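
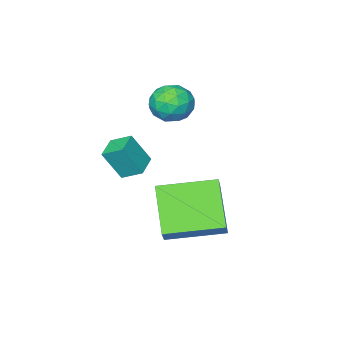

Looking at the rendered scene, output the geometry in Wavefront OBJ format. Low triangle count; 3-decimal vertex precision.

v 1.419 1.91 0.785
v 2.149 1.592 0.856
v 0.951 1.008 1.584
v 1.681 0.69 1.655
v 1.524 1.407 1.972
v 1.814 1.964 1.478
v 1.286 0.636 0.962
v 1.576 1.193 0.468
v 2.067 0.805 0.965
v 2.214 1.282 1.589
v 0.886 1.318 0.851
v 1.033 1.795 1.475
v 1.826 1.83 0.75
v 1.274 0.77 1.69
v 1.182 1.191 1.876
v 1.611 1.004 1.917
v 1.628 2.049 1.116
v 2.057 1.862 1.158
v 1.69 1.753 1.814
v 1.043 0.738 1.282
v 1.472 0.551 1.324
v 1.489 1.596 0.523
v 1.918 1.409 0.564
v 1.41 0.847 0.626
v 2.206 1.181 0.856
v 1.931 0.651 1.325
v 1.699 0.619 0.918
v 1.869 0.946 0.628
v 2.293 1.461 1.223
v 2.017 0.931 1.692
v 1.925 1.352 1.879
v 2.095 1.68 1.589
v 2.244 0.998 1.287
v 1.083 1.669 0.748
v 0.807 1.139 1.217
v 1.005 0.92 0.851
v 1.175 1.248 0.561
v 1.169 1.949 1.115
v 0.894 1.419 1.584
v 1.231 1.654 1.812
v 1.401 1.981 1.522
v 0.856 1.602 1.153
v 3.58 3.431 -3.266
v 2.819 2.145 -2.013
v 1.998 4.626 -2.998
v 1.238 3.34 -1.746
v 3.962 3.8 -2.654
v 3.202 2.514 -1.402
v 2.381 4.995 -2.387
v 1.62 3.709 -1.134
v 3.139 1.166 -1.042
v 3.615 0.781 0.025
v 2.792 1.802 -0.658
v 3.268 1.417 0.409
v 3.852 1.643 -1.189
v 4.328 1.258 -0.122
v 3.505 2.279 -0.805
v 3.981 1.894 0.262
f 1 38 17
f 38 12 41
f 17 41 6
f 38 41 17
f 1 17 13
f 17 6 18
f 13 18 2
f 17 18 13
f 1 13 22
f 13 2 23
f 22 23 8
f 13 23 22
f 1 22 34
f 22 8 37
f 34 37 11
f 22 37 34
f 1 34 38
f 34 11 42
f 38 42 12
f 34 42 38
f 2 18 29
f 18 6 32
f 29 32 10
f 18 32 29
f 6 41 19
f 41 12 40
f 19 40 5
f 41 40 19
f 12 42 39
f 42 11 35
f 39 35 3
f 42 35 39
f 11 37 36
f 37 8 24
f 36 24 7
f 37 24 36
f 8 23 28
f 23 2 25
f 28 25 9
f 23 25 28
f 4 30 16
f 30 10 31
f 16 31 5
f 30 31 16
f 4 16 14
f 16 5 15
f 14 15 3
f 16 15 14
f 4 14 21
f 14 3 20
f 21 20 7
f 14 20 21
f 4 21 26
f 21 7 27
f 26 27 9
f 21 27 26
f 4 26 30
f 26 9 33
f 30 33 10
f 26 33 30
f 5 31 19
f 31 10 32
f 19 32 6
f 31 32 19
f 3 15 39
f 15 5 40
f 39 40 12
f 15 40 39
f 7 20 36
f 20 3 35
f 36 35 11
f 20 35 36
f 9 27 28
f 27 7 24
f 28 24 8
f 27 24 28
f 10 33 29
f 33 9 25
f 29 25 2
f 33 25 29
f 44 46 43
f 47 44 43
f 43 46 45
f 45 47 43
f 44 50 46
f 48 44 47
f 48 50 44
f 46 50 45
f 49 47 45
f 45 50 49
f 49 48 47
f 50 48 49
f 52 54 51
f 55 52 51
f 51 54 53
f 53 55 51
f 52 58 54
f 56 52 55
f 56 58 52
f 54 58 53
f 57 55 53
f 53 58 57
f 57 56 55
f 58 56 57



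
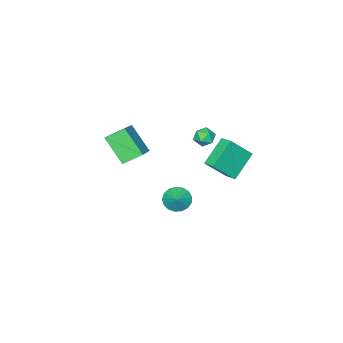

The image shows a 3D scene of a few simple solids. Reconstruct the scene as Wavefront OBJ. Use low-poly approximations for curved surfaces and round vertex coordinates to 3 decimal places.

v -1.448 0.137 -3.817
v -0.969 0.395 -4.521
v -0.772 0.723 -3.143
v -1.267 0.697 -4.485
v -1.606 0.871 -4.296
v -1.91 0.877 -3.997
v -2.107 0.713 -3.656
v -2.154 0.418 -3.353
v -2.039 0.058 -3.156
v -1.788 -0.284 -3.11
v -1.46 -0.529 -3.227
v -1.129 -0.621 -3.478
v -0.871 -0.54 -3.807
v -0.745 -0.304 -4.139
v -0.78 0.034 -4.396
v -2.612 1.591 2.216
v -2.046 1.459 1.781
v -3.274 0.861 1.579
v -2.708 0.729 1.144
v -2.704 0.487 1.828
v -2.295 0.939 2.222
v -3.025 1.381 1.138
v -2.616 1.833 1.532
v -2.302 1.329 1.115
v -2.103 0.777 1.541
v -3.217 1.543 1.819
v -3.018 0.991 2.245
v 1.723 1.029 2.756
v 1.694 -0.396 4.216
v 3.144 1.928 3.662
v 3.116 0.503 5.121
v 2.604 0.317 2.079
v 2.576 -1.108 3.538
v 4.026 1.216 2.984
v 3.997 -0.209 4.444
v -3.023 2.584 -1.247
v -4.637 2.45 0.042
v -2.903 3.413 -1.011
v -4.517 3.279 0.278
v -1.783 1.981 0.242
v -3.397 1.847 1.531
v -1.663 2.81 0.478
v -3.277 2.676 1.767
f 2 1 4
f 2 4 3
f 4 1 5
f 4 5 3
f 5 1 6
f 5 6 3
f 6 1 7
f 6 7 3
f 7 1 8
f 7 8 3
f 8 1 9
f 8 9 3
f 9 1 10
f 9 10 3
f 10 1 11
f 10 11 3
f 11 1 12
f 11 12 3
f 12 1 13
f 12 13 3
f 13 1 14
f 13 14 3
f 14 1 15
f 14 15 3
f 15 1 2
f 15 2 3
f 16 27 21
f 16 21 17
f 16 17 23
f 16 23 26
f 16 26 27
f 17 21 25
f 21 27 20
f 27 26 18
f 26 23 22
f 23 17 24
f 19 25 20
f 19 20 18
f 19 18 22
f 19 22 24
f 19 24 25
f 20 25 21
f 18 20 27
f 22 18 26
f 24 22 23
f 25 24 17
f 29 31 28
f 32 29 28
f 28 31 30
f 30 32 28
f 29 35 31
f 33 29 32
f 33 35 29
f 31 35 30
f 34 32 30
f 30 35 34
f 34 33 32
f 35 33 34
f 37 39 36
f 40 37 36
f 36 39 38
f 38 40 36
f 37 43 39
f 41 37 40
f 41 43 37
f 39 43 38
f 42 40 38
f 38 43 42
f 42 41 40
f 43 41 42



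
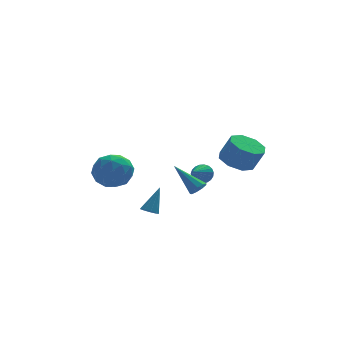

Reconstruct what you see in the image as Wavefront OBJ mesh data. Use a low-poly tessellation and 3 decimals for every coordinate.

v 2.008 3.402 -0.186
v 2.523 3.241 0.228
v 1.232 2.498 0.426
v 2.394 3.448 0.371
v 2.199 3.648 0.418
v 1.971 3.804 0.36
v 1.749 3.892 0.208
v 1.572 3.894 -0.012
v 1.471 3.812 -0.263
v 1.462 3.658 -0.5
v 1.547 3.461 -0.683
v 1.713 3.253 -0.781
v 1.929 3.071 -0.775
v 2.159 2.946 -0.668
v 2.363 2.9 -0.477
v 2.505 2.941 -0.237
v 2.562 3.062 0.013
v -3.729 2.508 0.546
v -2.731 2.624 1.219
v -4.089 0.776 1.381
v -3.091 0.892 2.054
v -4.044 1.609 2.255
v -3.821 2.68 1.74
v -2.999 0.72 0.86
v -2.776 1.791 0.345
v -2.28 1.519 1.413
v -2.925 2.069 2.275
v -3.895 1.331 0.325
v -4.54 1.881 1.187
v -3.198 2.718 0.81
v -3.622 0.682 1.79
v -4.182 1.103 1.909
v -3.595 1.172 2.305
v -3.839 2.751 1.116
v -3.252 2.819 1.511
v -4.024 2.223 2.12
v -3.568 0.581 1.089
v -2.981 0.649 1.484
v -3.225 2.228 0.295
v -2.638 2.297 0.691
v -2.796 1.177 0.48
v -2.346 2.137 1.319
v -2.558 1.119 1.809
v -2.504 1.018 1.108
v -2.373 1.647 0.805
v -2.726 2.46 1.826
v -2.938 1.442 2.316
v -3.497 1.864 2.435
v -3.366 2.493 2.132
v -2.461 1.811 1.94
v -3.882 1.958 0.284
v -4.094 0.94 0.774
v -3.454 0.907 0.468
v -3.323 1.536 0.165
v -4.262 2.281 0.791
v -4.474 1.263 1.281
v -4.447 1.753 1.795
v -4.316 2.382 1.492
v -4.359 1.589 0.66
v 2.882 -0.1 2.08
v 3.882 0.026 1.72
v 4.398 -0.355 3.02
v 3.398 -0.48 3.38
v 3.576 0.714 2.043
v 4.092 0.333 3.343
v 2.864 0.925 2.387
v 3.38 0.544 3.688
v 2.162 0.536 2.552
v 2.678 0.155 3.852
v 1.882 -0.225 2.44
v 2.398 -0.606 3.74
v 2.188 -0.913 2.117
v 2.704 -1.294 3.417
v 2.9 -1.124 1.772
v 3.416 -1.505 3.073
v 3.602 -0.735 1.608
v 4.118 -1.116 2.908
v 0.98 0.499 -0.029
v 1.311 0.93 -0.2
v -0.02 1.781 1.269
v 0.992 0.909 -0.424
v 0.668 0.695 -0.463
v 0.49 0.39 -0.299
v 0.541 0.136 -0.008
v 0.798 0.051 0.273
v 1.139 0.176 0.413
v 1.407 0.452 0.347
v 1.474 0.75 0.104
v -2.116 -1.045 -0.678
v -1.693 -0.9 -0.963
v -1.384 -0.435 0.718
v -1.934 -0.63 -0.954
v -2.261 -0.554 -0.816
v -2.519 -0.708 -0.614
v -2.589 -1.019 -0.441
v -2.437 -1.342 -0.38
v -2.135 -1.526 -0.458
v -1.824 -1.485 -0.639
v -1.649 -1.238 -0.838
f 2 1 4
f 2 4 3
f 4 1 5
f 4 5 3
f 5 1 6
f 5 6 3
f 6 1 7
f 6 7 3
f 7 1 8
f 7 8 3
f 8 1 9
f 8 9 3
f 9 1 10
f 9 10 3
f 10 1 11
f 10 11 3
f 11 1 12
f 11 12 3
f 12 1 13
f 12 13 3
f 13 1 14
f 13 14 3
f 14 1 15
f 14 15 3
f 15 1 16
f 15 16 3
f 16 1 17
f 16 17 3
f 17 1 2
f 17 2 3
f 18 55 34
f 55 29 58
f 34 58 23
f 55 58 34
f 18 34 30
f 34 23 35
f 30 35 19
f 34 35 30
f 18 30 39
f 30 19 40
f 39 40 25
f 30 40 39
f 18 39 51
f 39 25 54
f 51 54 28
f 39 54 51
f 18 51 55
f 51 28 59
f 55 59 29
f 51 59 55
f 19 35 46
f 35 23 49
f 46 49 27
f 35 49 46
f 23 58 36
f 58 29 57
f 36 57 22
f 58 57 36
f 29 59 56
f 59 28 52
f 56 52 20
f 59 52 56
f 28 54 53
f 54 25 41
f 53 41 24
f 54 41 53
f 25 40 45
f 40 19 42
f 45 42 26
f 40 42 45
f 21 47 33
f 47 27 48
f 33 48 22
f 47 48 33
f 21 33 31
f 33 22 32
f 31 32 20
f 33 32 31
f 21 31 38
f 31 20 37
f 38 37 24
f 31 37 38
f 21 38 43
f 38 24 44
f 43 44 26
f 38 44 43
f 21 43 47
f 43 26 50
f 47 50 27
f 43 50 47
f 22 48 36
f 48 27 49
f 36 49 23
f 48 49 36
f 20 32 56
f 32 22 57
f 56 57 29
f 32 57 56
f 24 37 53
f 37 20 52
f 53 52 28
f 37 52 53
f 26 44 45
f 44 24 41
f 45 41 25
f 44 41 45
f 27 50 46
f 50 26 42
f 46 42 19
f 50 42 46
f 61 60 64
f 61 64 62
f 62 64 65
f 62 65 63
f 64 60 66
f 64 66 65
f 65 66 67
f 65 67 63
f 66 60 68
f 66 68 67
f 67 68 69
f 67 69 63
f 68 60 70
f 68 70 69
f 69 70 71
f 69 71 63
f 70 60 72
f 70 72 71
f 71 72 73
f 71 73 63
f 72 60 74
f 72 74 73
f 73 74 75
f 73 75 63
f 74 60 76
f 74 76 75
f 75 76 77
f 75 77 63
f 76 60 61
f 76 61 77
f 77 61 62
f 77 62 63
f 79 78 81
f 79 81 80
f 81 78 82
f 81 82 80
f 82 78 83
f 82 83 80
f 83 78 84
f 83 84 80
f 84 78 85
f 84 85 80
f 85 78 86
f 85 86 80
f 86 78 87
f 86 87 80
f 87 78 88
f 87 88 80
f 88 78 79
f 88 79 80
f 90 89 92
f 90 92 91
f 92 89 93
f 92 93 91
f 93 89 94
f 93 94 91
f 94 89 95
f 94 95 91
f 95 89 96
f 95 96 91
f 96 89 97
f 96 97 91
f 97 89 98
f 97 98 91
f 98 89 99
f 98 99 91
f 99 89 90
f 99 90 91



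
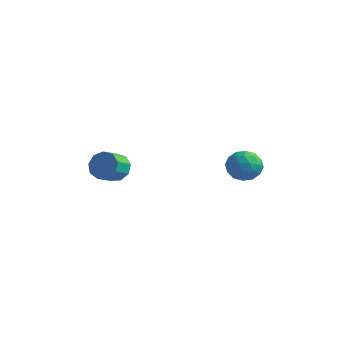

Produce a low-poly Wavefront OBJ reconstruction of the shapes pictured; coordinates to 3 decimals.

v -2.228 -2.376 -0.899
v -1.957 -2.037 -0.263
v -1.921 -2.925 0.195
v -2.192 -3.264 -0.441
v -2.483 -2.051 -0.249
v -2.447 -2.94 0.209
v -2.89 -2.218 -0.539
v -2.854 -3.106 -0.081
v -2.987 -2.458 -0.998
v -2.951 -3.346 -0.54
v -2.729 -2.66 -1.41
v -2.693 -3.548 -0.952
v -2.237 -2.729 -1.583
v -2.2 -3.617 -1.125
v -1.74 -2.633 -1.436
v -1.704 -3.521 -0.978
v -1.472 -2.416 -1.038
v -1.435 -3.305 -0.58
v -1.558 -2.181 -0.574
v -1.521 -3.069 -0.117
v 3.352 0.188 0.14
v 3.952 -0.214 0.591
v 2.788 -1.026 -0.191
v 3.388 -1.428 0.26
v 2.796 -0.962 0.658
v 3.144 -0.212 0.862
v 3.596 -1.028 -0.462
v 3.944 -0.278 -0.258
v 4.102 -0.965 0.219
v 3.608 -0.925 0.912
v 3.132 -0.315 -0.512
v 2.638 -0.275 0.181
v 3.701 0.093 0.394
v 3.039 -1.333 0.006
v 2.691 -1.06 0.239
v 3.043 -1.296 0.505
v 3.227 0.094 0.554
v 3.579 -0.142 0.819
v 2.9 -0.581 0.859
v 3.161 -1.098 -0.419
v 3.513 -1.334 -0.154
v 3.697 0.056 -0.105
v 4.049 -0.18 0.161
v 3.84 -0.659 -0.459
v 4.142 -0.584 0.441
v 3.811 -1.298 0.247
v 3.933 -1.063 -0.178
v 4.138 -0.622 -0.058
v 3.852 -0.561 0.848
v 3.521 -1.274 0.654
v 3.173 -1 0.888
v 3.377 -0.559 1.008
v 3.941 -1.002 0.63
v 3.219 0.034 -0.254
v 2.888 -0.679 -0.448
v 3.363 -0.681 -0.608
v 3.567 -0.24 -0.488
v 2.929 0.058 0.153
v 2.598 -0.656 -0.041
v 2.602 -0.618 0.458
v 2.807 -0.177 0.578
v 2.799 -0.238 -0.23
f 2 1 5
f 2 5 3
f 3 5 6
f 3 6 4
f 5 1 7
f 5 7 6
f 6 7 8
f 6 8 4
f 7 1 9
f 7 9 8
f 8 9 10
f 8 10 4
f 9 1 11
f 9 11 10
f 10 11 12
f 10 12 4
f 11 1 13
f 11 13 12
f 12 13 14
f 12 14 4
f 13 1 15
f 13 15 14
f 14 15 16
f 14 16 4
f 15 1 17
f 15 17 16
f 16 17 18
f 16 18 4
f 17 1 19
f 17 19 18
f 18 19 20
f 18 20 4
f 19 1 2
f 19 2 20
f 20 2 3
f 20 3 4
f 21 58 37
f 58 32 61
f 37 61 26
f 58 61 37
f 21 37 33
f 37 26 38
f 33 38 22
f 37 38 33
f 21 33 42
f 33 22 43
f 42 43 28
f 33 43 42
f 21 42 54
f 42 28 57
f 54 57 31
f 42 57 54
f 21 54 58
f 54 31 62
f 58 62 32
f 54 62 58
f 22 38 49
f 38 26 52
f 49 52 30
f 38 52 49
f 26 61 39
f 61 32 60
f 39 60 25
f 61 60 39
f 32 62 59
f 62 31 55
f 59 55 23
f 62 55 59
f 31 57 56
f 57 28 44
f 56 44 27
f 57 44 56
f 28 43 48
f 43 22 45
f 48 45 29
f 43 45 48
f 24 50 36
f 50 30 51
f 36 51 25
f 50 51 36
f 24 36 34
f 36 25 35
f 34 35 23
f 36 35 34
f 24 34 41
f 34 23 40
f 41 40 27
f 34 40 41
f 24 41 46
f 41 27 47
f 46 47 29
f 41 47 46
f 24 46 50
f 46 29 53
f 50 53 30
f 46 53 50
f 25 51 39
f 51 30 52
f 39 52 26
f 51 52 39
f 23 35 59
f 35 25 60
f 59 60 32
f 35 60 59
f 27 40 56
f 40 23 55
f 56 55 31
f 40 55 56
f 29 47 48
f 47 27 44
f 48 44 28
f 47 44 48
f 30 53 49
f 53 29 45
f 49 45 22
f 53 45 49



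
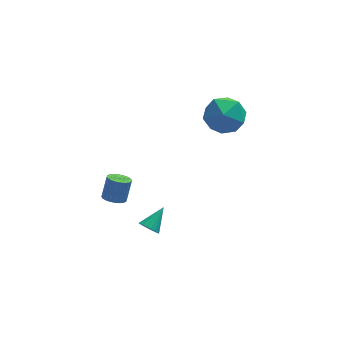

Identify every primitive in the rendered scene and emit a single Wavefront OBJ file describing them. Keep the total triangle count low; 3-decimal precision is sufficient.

v -0.607 -1.51 -2.801
v -0.406 -1.3 -3.244
v 0.147 -0.75 -2.099
v -0.577 -1.167 -3.204
v -0.753 -1.093 -3.095
v -0.904 -1.092 -2.934
v -1.004 -1.162 -2.751
v -1.035 -1.293 -2.576
v -0.992 -1.461 -2.44
v -0.882 -1.638 -2.367
v -0.725 -1.792 -2.369
v -0.548 -1.898 -2.445
v -0.38 -1.936 -2.583
v -0.252 -1.901 -2.759
v -0.185 -1.798 -2.942
v -0.191 -1.645 -3.101
v -0.269 -1.469 -3.208
v 2.114 0.884 2.641
v 2.679 1.512 3.399
v 3.601 0.848 1.561
v 4.166 1.476 2.319
v 3.886 0.404 2.567
v 2.967 0.426 3.234
v 3.313 1.934 1.726
v 2.394 1.956 2.393
v 3.42 2.161 2.834
v 3.775 1.216 3.353
v 2.505 1.144 1.607
v 2.86 0.199 2.126
v -1.864 1.864 -3.878
v -1.329 1.594 -3.919
v -1.022 2.047 -2.862
v -1.556 2.316 -2.822
v -1.284 1.801 -4.02
v -0.977 2.253 -2.963
v -1.327 2.016 -4.1
v -1.02 2.469 -3.043
v -1.452 2.209 -4.146
v -1.145 2.661 -3.089
v -1.64 2.349 -4.151
v -1.332 2.801 -3.094
v -1.861 2.415 -4.115
v -1.554 2.867 -3.058
v -2.083 2.398 -4.043
v -1.776 2.85 -2.986
v -2.272 2.299 -3.946
v -1.964 2.751 -2.889
v -2.398 2.133 -3.838
v -2.091 2.586 -2.781
v -2.443 1.927 -3.737
v -2.136 2.379 -2.68
v -2.4 1.711 -3.657
v -2.093 2.164 -2.6
v -2.275 1.519 -3.611
v -1.968 1.971 -2.554
v -2.088 1.379 -3.606
v -1.78 1.831 -2.549
v -1.866 1.313 -3.642
v -1.559 1.765 -2.585
v -1.644 1.33 -3.714
v -1.337 1.782 -2.657
v -1.456 1.429 -3.811
v -1.148 1.881 -2.754
f 2 1 4
f 2 4 3
f 4 1 5
f 4 5 3
f 5 1 6
f 5 6 3
f 6 1 7
f 6 7 3
f 7 1 8
f 7 8 3
f 8 1 9
f 8 9 3
f 9 1 10
f 9 10 3
f 10 1 11
f 10 11 3
f 11 1 12
f 11 12 3
f 12 1 13
f 12 13 3
f 13 1 14
f 13 14 3
f 14 1 15
f 14 15 3
f 15 1 16
f 15 16 3
f 16 1 17
f 16 17 3
f 17 1 2
f 17 2 3
f 18 29 23
f 18 23 19
f 18 19 25
f 18 25 28
f 18 28 29
f 19 23 27
f 23 29 22
f 29 28 20
f 28 25 24
f 25 19 26
f 21 27 22
f 21 22 20
f 21 20 24
f 21 24 26
f 21 26 27
f 22 27 23
f 20 22 29
f 24 20 28
f 26 24 25
f 27 26 19
f 31 30 34
f 31 34 32
f 32 34 35
f 32 35 33
f 34 30 36
f 34 36 35
f 35 36 37
f 35 37 33
f 36 30 38
f 36 38 37
f 37 38 39
f 37 39 33
f 38 30 40
f 38 40 39
f 39 40 41
f 39 41 33
f 40 30 42
f 40 42 41
f 41 42 43
f 41 43 33
f 42 30 44
f 42 44 43
f 43 44 45
f 43 45 33
f 44 30 46
f 44 46 45
f 45 46 47
f 45 47 33
f 46 30 48
f 46 48 47
f 47 48 49
f 47 49 33
f 48 30 50
f 48 50 49
f 49 50 51
f 49 51 33
f 50 30 52
f 50 52 51
f 51 52 53
f 51 53 33
f 52 30 54
f 52 54 53
f 53 54 55
f 53 55 33
f 54 30 56
f 54 56 55
f 55 56 57
f 55 57 33
f 56 30 58
f 56 58 57
f 57 58 59
f 57 59 33
f 58 30 60
f 58 60 59
f 59 60 61
f 59 61 33
f 60 30 62
f 60 62 61
f 61 62 63
f 61 63 33
f 62 30 31
f 62 31 63
f 63 31 32
f 63 32 33



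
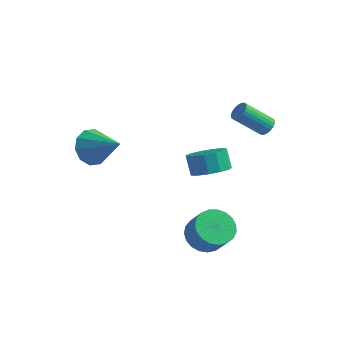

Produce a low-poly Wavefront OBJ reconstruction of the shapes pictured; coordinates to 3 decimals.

v 4.516 1.145 3.342
v 4.846 1.309 3.763
v 3.593 0.699 4.98
v 3.264 0.535 4.558
v 4.727 1.489 3.73
v 3.474 0.879 4.947
v 4.575 1.616 3.638
v 3.322 1.006 4.855
v 4.415 1.672 3.501
v 3.162 1.062 4.718
v 4.27 1.648 3.339
v 3.017 1.038 4.556
v 4.162 1.547 3.178
v 2.909 0.937 4.395
v 4.109 1.385 3.042
v 2.856 0.775 4.259
v 4.117 1.186 2.951
v 2.864 0.576 4.168
v 4.187 0.981 2.92
v 2.934 0.371 4.137
v 4.306 0.801 2.953
v 3.053 0.191 4.17
v 4.458 0.674 3.045
v 3.205 0.064 4.262
v 4.618 0.618 3.182
v 3.365 0.008 4.399
v 4.763 0.642 3.344
v 3.51 0.032 4.561
v 4.871 0.743 3.505
v 3.618 0.133 4.722
v 4.924 0.905 3.641
v 3.671 0.295 4.858
v 4.916 1.104 3.732
v 3.663 0.494 4.949
v -2.582 -3.545 2.929
v -2.048 -3.792 2.035
v -0.878 -3.995 4.071
v -1.959 -3.147 2.156
v -2.108 -2.655 2.572
v -2.438 -2.503 3.124
v -2.823 -2.749 3.602
v -3.116 -3.299 3.823
v -3.205 -3.943 3.703
v -3.056 -4.435 3.287
v -2.726 -4.588 2.734
v -2.341 -4.342 2.256
v 3.393 -3.149 2.841
v 4.078 -3.618 3.399
v 3.632 -3.181 4.316
v 2.947 -2.711 3.759
v 4.298 -3.117 3.266
v 3.852 -2.679 4.183
v 4.23 -2.625 2.999
v 3.784 -2.188 3.916
v 3.897 -2.3 2.682
v 3.451 -1.862 3.599
v 3.404 -2.244 2.415
v 2.958 -1.807 3.332
v 2.907 -2.476 2.284
v 2.461 -2.038 3.201
v 2.565 -2.921 2.33
v 2.119 -2.483 3.247
v 2.485 -3.438 2.538
v 2.039 -3.001 3.455
v 2.694 -3.864 2.842
v 2.248 -3.426 3.76
v 3.125 -4.062 3.147
v 2.679 -3.625 4.064
v 3.641 -3.971 3.354
v 3.194 -3.533 4.271
v 2.991 -2.851 -2.315
v 3.469 -3.61 -2.88
v 4.228 -4.047 -1.65
v 3.749 -3.289 -1.085
v 3.746 -3.27 -2.93
v 4.505 -3.708 -1.7
v 3.892 -2.858 -2.873
v 4.65 -3.296 -1.643
v 3.882 -2.445 -2.72
v 4.641 -2.882 -1.49
v 3.718 -2.102 -2.497
v 4.477 -2.539 -1.267
v 3.428 -1.889 -2.243
v 4.187 -2.326 -1.013
v 3.063 -1.842 -2.001
v 3.822 -2.279 -0.771
v 2.685 -1.969 -1.813
v 3.444 -2.406 -0.583
v 2.36 -2.249 -1.712
v 3.119 -2.687 -0.482
v 2.144 -2.634 -1.715
v 2.903 -3.071 -0.485
v 2.074 -3.056 -1.822
v 2.833 -3.493 -0.592
v 2.163 -3.442 -2.015
v 2.922 -3.879 -0.785
v 2.395 -3.727 -2.259
v 3.154 -4.164 -1.029
v 2.73 -3.86 -2.513
v 3.489 -4.297 -1.283
v 3.11 -3.818 -2.732
v 3.869 -4.256 -1.502
f 2 1 5
f 2 5 3
f 3 5 6
f 3 6 4
f 5 1 7
f 5 7 6
f 6 7 8
f 6 8 4
f 7 1 9
f 7 9 8
f 8 9 10
f 8 10 4
f 9 1 11
f 9 11 10
f 10 11 12
f 10 12 4
f 11 1 13
f 11 13 12
f 12 13 14
f 12 14 4
f 13 1 15
f 13 15 14
f 14 15 16
f 14 16 4
f 15 1 17
f 15 17 16
f 16 17 18
f 16 18 4
f 17 1 19
f 17 19 18
f 18 19 20
f 18 20 4
f 19 1 21
f 19 21 20
f 20 21 22
f 20 22 4
f 21 1 23
f 21 23 22
f 22 23 24
f 22 24 4
f 23 1 25
f 23 25 24
f 24 25 26
f 24 26 4
f 25 1 27
f 25 27 26
f 26 27 28
f 26 28 4
f 27 1 29
f 27 29 28
f 28 29 30
f 28 30 4
f 29 1 31
f 29 31 30
f 30 31 32
f 30 32 4
f 31 1 33
f 31 33 32
f 32 33 34
f 32 34 4
f 33 1 2
f 33 2 34
f 34 2 3
f 34 3 4
f 36 35 38
f 36 38 37
f 38 35 39
f 38 39 37
f 39 35 40
f 39 40 37
f 40 35 41
f 40 41 37
f 41 35 42
f 41 42 37
f 42 35 43
f 42 43 37
f 43 35 44
f 43 44 37
f 44 35 45
f 44 45 37
f 45 35 46
f 45 46 37
f 46 35 36
f 46 36 37
f 48 47 51
f 48 51 49
f 49 51 52
f 49 52 50
f 51 47 53
f 51 53 52
f 52 53 54
f 52 54 50
f 53 47 55
f 53 55 54
f 54 55 56
f 54 56 50
f 55 47 57
f 55 57 56
f 56 57 58
f 56 58 50
f 57 47 59
f 57 59 58
f 58 59 60
f 58 60 50
f 59 47 61
f 59 61 60
f 60 61 62
f 60 62 50
f 61 47 63
f 61 63 62
f 62 63 64
f 62 64 50
f 63 47 65
f 63 65 64
f 64 65 66
f 64 66 50
f 65 47 67
f 65 67 66
f 66 67 68
f 66 68 50
f 67 47 69
f 67 69 68
f 68 69 70
f 68 70 50
f 69 47 48
f 69 48 70
f 70 48 49
f 70 49 50
f 72 71 75
f 72 75 73
f 73 75 76
f 73 76 74
f 75 71 77
f 75 77 76
f 76 77 78
f 76 78 74
f 77 71 79
f 77 79 78
f 78 79 80
f 78 80 74
f 79 71 81
f 79 81 80
f 80 81 82
f 80 82 74
f 81 71 83
f 81 83 82
f 82 83 84
f 82 84 74
f 83 71 85
f 83 85 84
f 84 85 86
f 84 86 74
f 85 71 87
f 85 87 86
f 86 87 88
f 86 88 74
f 87 71 89
f 87 89 88
f 88 89 90
f 88 90 74
f 89 71 91
f 89 91 90
f 90 91 92
f 90 92 74
f 91 71 93
f 91 93 92
f 92 93 94
f 92 94 74
f 93 71 95
f 93 95 94
f 94 95 96
f 94 96 74
f 95 71 97
f 95 97 96
f 96 97 98
f 96 98 74
f 97 71 99
f 97 99 98
f 98 99 100
f 98 100 74
f 99 71 101
f 99 101 100
f 100 101 102
f 100 102 74
f 101 71 72
f 101 72 102
f 102 72 73
f 102 73 74



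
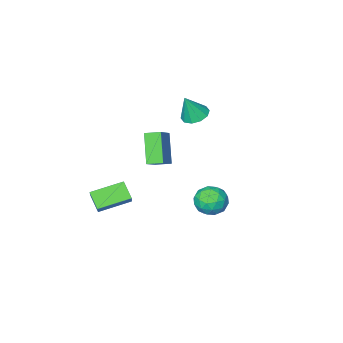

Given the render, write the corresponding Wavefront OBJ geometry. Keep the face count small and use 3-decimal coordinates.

v -4.011 -3.649 -0.893
v -3.407 -3.093 -1.113
v -3.369 -3.751 0.613
v -3.814 -2.823 -0.921
v -4.297 -2.868 -0.718
v -4.67 -3.212 -0.582
v -4.792 -3.722 -0.565
v -4.615 -4.205 -0.673
v -4.208 -4.476 -0.865
v -3.725 -4.43 -1.067
v -3.352 -4.087 -1.203
v -3.23 -3.576 -1.221
v -0.959 3.707 -2.707
v -0.052 4.069 -2.755
v -0.428 2.491 -1.845
v 0.479 2.853 -1.893
v -0.206 3.317 -1.371
v -0.534 4.069 -1.904
v 0.054 2.491 -2.696
v -0.274 3.243 -3.229
v 0.574 3.318 -2.748
v 0.413 3.828 -1.929
v -0.893 2.732 -2.671
v -1.054 3.242 -1.852
v -0.552 3.995 -2.807
v 0.072 2.565 -1.793
v -0.33 2.838 -1.487
v 0.203 3.051 -1.515
v -0.835 3.994 -2.307
v -0.302 4.207 -2.335
v -0.393 3.765 -1.521
v -0.178 2.353 -2.265
v 0.355 2.566 -2.293
v -0.683 3.509 -3.085
v -0.15 3.722 -3.113
v -0.087 2.795 -3.079
v 0.349 3.766 -2.831
v 0.661 3.051 -2.324
v 0.411 2.839 -2.796
v 0.218 3.28 -3.109
v 0.255 4.066 -2.35
v 0.567 3.351 -1.843
v 0.164 3.624 -1.536
v -0.029 4.066 -1.85
v 0.623 3.625 -2.346
v -1.047 3.209 -2.757
v -0.735 2.494 -2.25
v -0.451 2.494 -2.75
v -0.644 2.936 -3.064
v -1.141 3.509 -2.276
v -0.829 2.794 -1.769
v -0.698 3.28 -1.491
v -0.891 3.721 -1.804
v -1.103 2.935 -2.254
v 1.601 -2.163 -3.605
v 2.221 -1.196 -2.505
v 1.663 -1.31 -4.389
v 2.283 -0.343 -3.29
v 3.357 -2.737 -4.09
v 3.977 -1.77 -2.991
v 3.419 -1.884 -4.875
v 4.039 -0.917 -3.775
v -0.408 -0.811 0.518
v 0.591 -0.107 1.369
v 0.168 0.26 -1.045
v 1.167 0.964 -0.193
v 0.213 -1.444 0.313
v 1.212 -0.74 1.165
v 0.789 -0.373 -1.249
v 1.788 0.331 -0.398
f 2 1 4
f 2 4 3
f 4 1 5
f 4 5 3
f 5 1 6
f 5 6 3
f 6 1 7
f 6 7 3
f 7 1 8
f 7 8 3
f 8 1 9
f 8 9 3
f 9 1 10
f 9 10 3
f 10 1 11
f 10 11 3
f 11 1 12
f 11 12 3
f 12 1 2
f 12 2 3
f 13 50 29
f 50 24 53
f 29 53 18
f 50 53 29
f 13 29 25
f 29 18 30
f 25 30 14
f 29 30 25
f 13 25 34
f 25 14 35
f 34 35 20
f 25 35 34
f 13 34 46
f 34 20 49
f 46 49 23
f 34 49 46
f 13 46 50
f 46 23 54
f 50 54 24
f 46 54 50
f 14 30 41
f 30 18 44
f 41 44 22
f 30 44 41
f 18 53 31
f 53 24 52
f 31 52 17
f 53 52 31
f 24 54 51
f 54 23 47
f 51 47 15
f 54 47 51
f 23 49 48
f 49 20 36
f 48 36 19
f 49 36 48
f 20 35 40
f 35 14 37
f 40 37 21
f 35 37 40
f 16 42 28
f 42 22 43
f 28 43 17
f 42 43 28
f 16 28 26
f 28 17 27
f 26 27 15
f 28 27 26
f 16 26 33
f 26 15 32
f 33 32 19
f 26 32 33
f 16 33 38
f 33 19 39
f 38 39 21
f 33 39 38
f 16 38 42
f 38 21 45
f 42 45 22
f 38 45 42
f 17 43 31
f 43 22 44
f 31 44 18
f 43 44 31
f 15 27 51
f 27 17 52
f 51 52 24
f 27 52 51
f 19 32 48
f 32 15 47
f 48 47 23
f 32 47 48
f 21 39 40
f 39 19 36
f 40 36 20
f 39 36 40
f 22 45 41
f 45 21 37
f 41 37 14
f 45 37 41
f 56 58 55
f 59 56 55
f 55 58 57
f 57 59 55
f 56 62 58
f 60 56 59
f 60 62 56
f 58 62 57
f 61 59 57
f 57 62 61
f 61 60 59
f 62 60 61
f 64 66 63
f 67 64 63
f 63 66 65
f 65 67 63
f 64 70 66
f 68 64 67
f 68 70 64
f 66 70 65
f 69 67 65
f 65 70 69
f 69 68 67
f 70 68 69



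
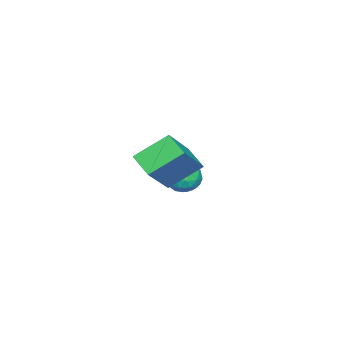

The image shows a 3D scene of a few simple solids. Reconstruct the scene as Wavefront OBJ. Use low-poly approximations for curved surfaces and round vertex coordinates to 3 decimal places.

v 1.65 -1.414 2.349
v 0.797 -0.268 3.377
v 2.227 -0.499 1.807
v 1.374 0.647 2.835
v 3.226 -1.547 3.805
v 2.373 -0.401 4.833
v 3.803 -0.632 3.263
v 2.95 0.514 4.291
v -2.882 -1.491 0.257
v -2.421 -1.125 -0.359
v -1.879 -2.415 0.459
v -1.418 -2.049 -0.157
v -1.55 -1.638 0.578
v -2.17 -1.067 0.453
v -2.13 -2.473 -0.353
v -2.75 -1.902 -0.478
v -1.957 -1.732 -0.736
v -1.598 -1.216 -0.161
v -2.702 -2.324 0.261
v -2.343 -1.808 0.836
v -2.74 -1.227 -0.069
v -1.56 -2.313 0.169
v -1.638 -2.071 0.601
v -1.367 -1.856 0.239
v -2.592 -1.193 0.408
v -2.321 -0.978 0.046
v -1.809 -1.279 0.597
v -1.979 -2.562 0.054
v -1.708 -2.347 -0.308
v -2.933 -1.684 -0.139
v -2.662 -1.469 -0.501
v -2.491 -2.261 -0.497
v -2.196 -1.369 -0.652
v -1.606 -1.911 -0.533
v -2.025 -2.161 -0.648
v -2.389 -1.825 -0.722
v -1.985 -1.066 -0.314
v -1.395 -1.608 -0.195
v -1.473 -1.367 0.236
v -1.837 -1.032 0.163
v -1.712 -1.422 -0.536
v -2.905 -1.932 0.295
v -2.315 -2.474 0.414
v -2.463 -2.508 -0.063
v -2.827 -2.173 -0.136
v -2.694 -1.629 0.633
v -2.104 -2.171 0.752
v -1.911 -1.715 0.822
v -2.275 -1.379 0.748
v -2.588 -2.118 0.636
f 2 4 1
f 5 2 1
f 1 4 3
f 3 5 1
f 2 8 4
f 6 2 5
f 6 8 2
f 4 8 3
f 7 5 3
f 3 8 7
f 7 6 5
f 8 6 7
f 9 46 25
f 46 20 49
f 25 49 14
f 46 49 25
f 9 25 21
f 25 14 26
f 21 26 10
f 25 26 21
f 9 21 30
f 21 10 31
f 30 31 16
f 21 31 30
f 9 30 42
f 30 16 45
f 42 45 19
f 30 45 42
f 9 42 46
f 42 19 50
f 46 50 20
f 42 50 46
f 10 26 37
f 26 14 40
f 37 40 18
f 26 40 37
f 14 49 27
f 49 20 48
f 27 48 13
f 49 48 27
f 20 50 47
f 50 19 43
f 47 43 11
f 50 43 47
f 19 45 44
f 45 16 32
f 44 32 15
f 45 32 44
f 16 31 36
f 31 10 33
f 36 33 17
f 31 33 36
f 12 38 24
f 38 18 39
f 24 39 13
f 38 39 24
f 12 24 22
f 24 13 23
f 22 23 11
f 24 23 22
f 12 22 29
f 22 11 28
f 29 28 15
f 22 28 29
f 12 29 34
f 29 15 35
f 34 35 17
f 29 35 34
f 12 34 38
f 34 17 41
f 38 41 18
f 34 41 38
f 13 39 27
f 39 18 40
f 27 40 14
f 39 40 27
f 11 23 47
f 23 13 48
f 47 48 20
f 23 48 47
f 15 28 44
f 28 11 43
f 44 43 19
f 28 43 44
f 17 35 36
f 35 15 32
f 36 32 16
f 35 32 36
f 18 41 37
f 41 17 33
f 37 33 10
f 41 33 37



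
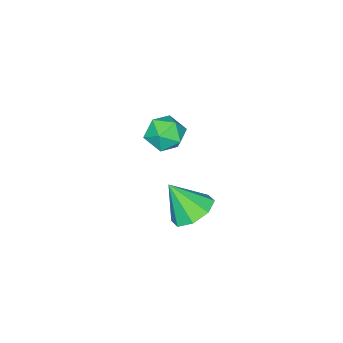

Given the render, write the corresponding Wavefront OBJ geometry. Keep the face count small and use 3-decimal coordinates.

v 1.787 3.43 1.226
v 2.453 2.789 0.63
v 2.193 2.43 2.754
v 2.854 3.453 0.958
v 2.629 4.103 1.443
v 1.912 4.359 1.801
v 1.121 4.071 1.823
v 0.721 3.407 1.495
v 0.945 2.756 1.009
v 1.663 2.5 0.651
v -3.844 -1.419 -0.033
v -3.22 -1.456 -0.93
v -2.76 -2.564 0.77
v -2.136 -2.601 -0.127
v -2.172 -1.69 0.476
v -2.842 -0.982 -0.02
v -3.138 -3.038 -0.14
v -3.808 -2.33 -0.636
v -2.784 -2.457 -0.996
v -2.186 -1.624 -0.615
v -3.794 -2.396 0.455
v -3.196 -1.563 0.836
f 2 1 4
f 2 4 3
f 4 1 5
f 4 5 3
f 5 1 6
f 5 6 3
f 6 1 7
f 6 7 3
f 7 1 8
f 7 8 3
f 8 1 9
f 8 9 3
f 9 1 10
f 9 10 3
f 10 1 2
f 10 2 3
f 11 22 16
f 11 16 12
f 11 12 18
f 11 18 21
f 11 21 22
f 12 16 20
f 16 22 15
f 22 21 13
f 21 18 17
f 18 12 19
f 14 20 15
f 14 15 13
f 14 13 17
f 14 17 19
f 14 19 20
f 15 20 16
f 13 15 22
f 17 13 21
f 19 17 18
f 20 19 12



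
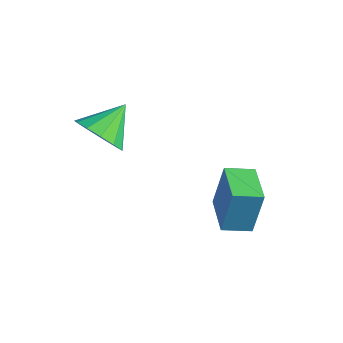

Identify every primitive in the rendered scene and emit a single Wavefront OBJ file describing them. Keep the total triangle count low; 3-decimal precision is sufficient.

v -1.569 -0.631 -3.976
v -1.459 -0.19 -2.049
v -0.931 0.351 -4.238
v -0.821 0.792 -2.31
v -0.099 -1.552 -3.85
v 0.011 -1.111 -1.922
v 0.539 -0.57 -4.111
v 0.649 -0.129 -2.184
v -3.717 -4.216 0.925
v -2.666 -4.02 0.768
v -3.843 -2.844 1.795
v -2.961 -3.754 0.306
v -3.496 -3.636 0.041
v -4.101 -3.702 0.057
v -4.584 -3.931 0.348
v -4.791 -4.25 0.822
v -4.658 -4.559 1.329
v -4.225 -4.759 1.708
v -3.631 -4.787 1.838
v -3.065 -4.633 1.678
v -2.705 -4.347 1.279
f 2 4 1
f 5 2 1
f 1 4 3
f 3 5 1
f 2 8 4
f 6 2 5
f 6 8 2
f 4 8 3
f 7 5 3
f 3 8 7
f 7 6 5
f 8 6 7
f 10 9 12
f 10 12 11
f 12 9 13
f 12 13 11
f 13 9 14
f 13 14 11
f 14 9 15
f 14 15 11
f 15 9 16
f 15 16 11
f 16 9 17
f 16 17 11
f 17 9 18
f 17 18 11
f 18 9 19
f 18 19 11
f 19 9 20
f 19 20 11
f 20 9 21
f 20 21 11
f 21 9 10
f 21 10 11



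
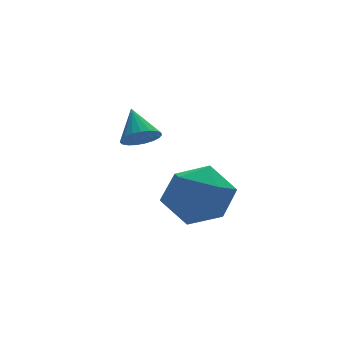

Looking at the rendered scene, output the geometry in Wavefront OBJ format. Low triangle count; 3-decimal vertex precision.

v -2.568 1.253 -1.467
v -1.95 1.333 -1.612
v -2.492 2.167 -0.633
v -2.069 1.499 -1.783
v -2.274 1.623 -1.899
v -2.53 1.682 -1.941
v -2.793 1.667 -1.9
v -3.017 1.581 -1.785
v -3.163 1.438 -1.615
v -3.207 1.263 -1.42
v -3.14 1.086 -1.232
v -2.974 0.938 -1.085
v -2.738 0.845 -1.005
v -2.473 0.822 -1.004
v -2.225 0.874 -1.083
v -2.035 0.991 -1.229
v -1.938 1.153 -1.416
v -2.385 -0.782 -2.087
v -1.322 -0.91 -2.553
v -2.818 -2.55 -2.587
v -1.755 -2.678 -3.053
v -1.878 -2.591 -1.896
v -1.61 -1.497 -1.587
v -2.53 -1.963 -3.553
v -2.262 -0.869 -3.244
v -1.412 -1.64 -3.459
v -1.009 -2.028 -2.435
v -3.131 -1.432 -2.705
v -2.728 -1.82 -1.681
f 2 1 4
f 2 4 3
f 4 1 5
f 4 5 3
f 5 1 6
f 5 6 3
f 6 1 7
f 6 7 3
f 7 1 8
f 7 8 3
f 8 1 9
f 8 9 3
f 9 1 10
f 9 10 3
f 10 1 11
f 10 11 3
f 11 1 12
f 11 12 3
f 12 1 13
f 12 13 3
f 13 1 14
f 13 14 3
f 14 1 15
f 14 15 3
f 15 1 16
f 15 16 3
f 16 1 17
f 16 17 3
f 17 1 2
f 17 2 3
f 18 29 23
f 18 23 19
f 18 19 25
f 18 25 28
f 18 28 29
f 19 23 27
f 23 29 22
f 29 28 20
f 28 25 24
f 25 19 26
f 21 27 22
f 21 22 20
f 21 20 24
f 21 24 26
f 21 26 27
f 22 27 23
f 20 22 29
f 24 20 28
f 26 24 25
f 27 26 19



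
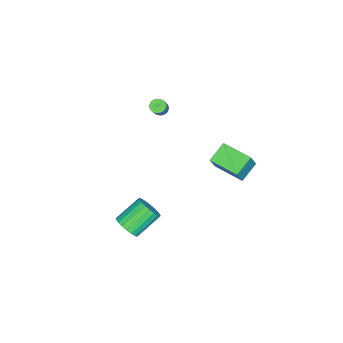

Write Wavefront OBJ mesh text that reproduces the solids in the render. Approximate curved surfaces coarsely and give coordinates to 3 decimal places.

v -4.892 1.74 -1.649
v -4.149 1.72 -0.369
v -4.525 3.698 -1.831
v -3.783 3.678 -0.551
v -3.657 1.442 -2.369
v -2.915 1.422 -1.089
v -3.291 3.4 -2.551
v -2.548 3.38 -1.271
v -3.075 -1.912 2.358
v -2.752 -1.678 2.057
v -2.022 -1.474 3.001
v -2.345 -1.708 3.302
v -2.885 -1.513 2.125
v -2.155 -1.309 3.068
v -3.056 -1.427 2.239
v -2.326 -1.223 3.182
v -3.231 -1.437 2.376
v -2.501 -1.233 3.319
v -3.374 -1.542 2.51
v -2.644 -1.337 3.453
v -3.459 -1.719 2.614
v -2.729 -1.515 3.557
v -3.468 -1.935 2.667
v -2.738 -1.731 3.61
v -3.398 -2.146 2.659
v -2.668 -1.942 3.603
v -3.265 -2.311 2.592
v -2.535 -2.107 3.535
v -3.094 -2.397 2.478
v -2.364 -2.193 3.421
v -2.919 -2.387 2.341
v -2.189 -2.183 3.284
v -2.776 -2.283 2.207
v -2.046 -2.078 3.15
v -2.691 -2.105 2.103
v -1.961 -1.901 3.046
v -2.682 -1.889 2.05
v -1.952 -1.685 2.993
v 4.134 -0.335 -1.821
v 4.714 0.243 -1.557
v 3.426 1.033 -0.456
v 2.846 0.455 -0.719
v 4.571 0.405 -1.842
v 3.282 1.196 -0.741
v 4.352 0.44 -2.123
v 3.064 1.231 -1.021
v 4.095 0.34 -2.351
v 2.807 1.131 -1.25
v 3.846 0.124 -2.488
v 2.557 0.915 -1.387
v 3.646 -0.172 -2.509
v 2.358 0.619 -1.408
v 3.53 -0.496 -2.412
v 2.242 0.295 -1.311
v 3.519 -0.792 -2.212
v 2.231 -0.002 -1.111
v 3.615 -1.009 -1.944
v 2.326 -0.219 -0.843
v 3.8 -1.11 -1.655
v 2.512 -0.32 -0.554
v 4.043 -1.077 -1.395
v 2.754 -0.286 -0.294
v 4.301 -0.916 -1.208
v 3.013 -0.125 -0.107
v 4.531 -0.654 -1.127
v 3.243 0.137 -0.026
v 4.692 -0.337 -1.166
v 3.404 0.454 -0.065
v 4.757 -0.02 -1.318
v 3.469 0.771 -0.217
f 2 4 1
f 5 2 1
f 1 4 3
f 3 5 1
f 2 8 4
f 6 2 5
f 6 8 2
f 4 8 3
f 7 5 3
f 3 8 7
f 7 6 5
f 8 6 7
f 10 9 13
f 10 13 11
f 11 13 14
f 11 14 12
f 13 9 15
f 13 15 14
f 14 15 16
f 14 16 12
f 15 9 17
f 15 17 16
f 16 17 18
f 16 18 12
f 17 9 19
f 17 19 18
f 18 19 20
f 18 20 12
f 19 9 21
f 19 21 20
f 20 21 22
f 20 22 12
f 21 9 23
f 21 23 22
f 22 23 24
f 22 24 12
f 23 9 25
f 23 25 24
f 24 25 26
f 24 26 12
f 25 9 27
f 25 27 26
f 26 27 28
f 26 28 12
f 27 9 29
f 27 29 28
f 28 29 30
f 28 30 12
f 29 9 31
f 29 31 30
f 30 31 32
f 30 32 12
f 31 9 33
f 31 33 32
f 32 33 34
f 32 34 12
f 33 9 35
f 33 35 34
f 34 35 36
f 34 36 12
f 35 9 37
f 35 37 36
f 36 37 38
f 36 38 12
f 37 9 10
f 37 10 38
f 38 10 11
f 38 11 12
f 40 39 43
f 40 43 41
f 41 43 44
f 41 44 42
f 43 39 45
f 43 45 44
f 44 45 46
f 44 46 42
f 45 39 47
f 45 47 46
f 46 47 48
f 46 48 42
f 47 39 49
f 47 49 48
f 48 49 50
f 48 50 42
f 49 39 51
f 49 51 50
f 50 51 52
f 50 52 42
f 51 39 53
f 51 53 52
f 52 53 54
f 52 54 42
f 53 39 55
f 53 55 54
f 54 55 56
f 54 56 42
f 55 39 57
f 55 57 56
f 56 57 58
f 56 58 42
f 57 39 59
f 57 59 58
f 58 59 60
f 58 60 42
f 59 39 61
f 59 61 60
f 60 61 62
f 60 62 42
f 61 39 63
f 61 63 62
f 62 63 64
f 62 64 42
f 63 39 65
f 63 65 64
f 64 65 66
f 64 66 42
f 65 39 67
f 65 67 66
f 66 67 68
f 66 68 42
f 67 39 69
f 67 69 68
f 68 69 70
f 68 70 42
f 69 39 40
f 69 40 70
f 70 40 41
f 70 41 42



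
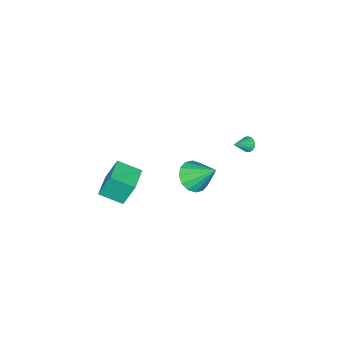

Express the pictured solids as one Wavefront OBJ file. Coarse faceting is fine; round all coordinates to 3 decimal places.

v -0.268 1.932 1.751
v 0.638 2.416 1.533
v -0.652 3.308 3.209
v 0.27 2.654 1.212
v -0.242 2.699 1.035
v -0.761 2.539 1.05
v -1.148 2.216 1.253
v -1.299 1.817 1.589
v -1.175 1.449 1.969
v -0.807 1.211 2.291
v -0.295 1.165 2.468
v 0.224 1.326 2.453
v 0.611 1.649 2.25
v 0.763 2.048 1.913
v 3.183 0.469 2.126
v 2.792 1.064 3.899
v 4.4 1.294 2.118
v 4.009 1.889 3.891
v 3.971 -0.689 2.689
v 3.58 -0.094 4.462
v 5.188 0.136 2.681
v 4.797 0.731 4.454
v -3.867 2.503 2.686
v -3.605 2.365 2.259
v -2.813 2.437 3.354
v -3.59 2.614 2.26
v -3.639 2.837 2.359
v -3.74 2.983 2.533
v -3.87 3.02 2.742
v -4 2.938 2.938
v -4.099 2.757 3.077
v -4.145 2.517 3.126
v -4.127 2.274 3.074
v -4.05 2.084 2.933
v -3.931 1.989 2.736
v -3.798 2.013 2.527
v -3.68 2.148 2.355
f 2 1 4
f 2 4 3
f 4 1 5
f 4 5 3
f 5 1 6
f 5 6 3
f 6 1 7
f 6 7 3
f 7 1 8
f 7 8 3
f 8 1 9
f 8 9 3
f 9 1 10
f 9 10 3
f 10 1 11
f 10 11 3
f 11 1 12
f 11 12 3
f 12 1 13
f 12 13 3
f 13 1 14
f 13 14 3
f 14 1 2
f 14 2 3
f 16 18 15
f 19 16 15
f 15 18 17
f 17 19 15
f 16 22 18
f 20 16 19
f 20 22 16
f 18 22 17
f 21 19 17
f 17 22 21
f 21 20 19
f 22 20 21
f 24 23 26
f 24 26 25
f 26 23 27
f 26 27 25
f 27 23 28
f 27 28 25
f 28 23 29
f 28 29 25
f 29 23 30
f 29 30 25
f 30 23 31
f 30 31 25
f 31 23 32
f 31 32 25
f 32 23 33
f 32 33 25
f 33 23 34
f 33 34 25
f 34 23 35
f 34 35 25
f 35 23 36
f 35 36 25
f 36 23 37
f 36 37 25
f 37 23 24
f 37 24 25



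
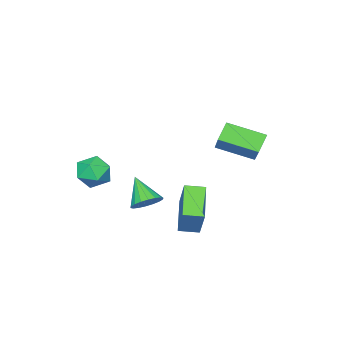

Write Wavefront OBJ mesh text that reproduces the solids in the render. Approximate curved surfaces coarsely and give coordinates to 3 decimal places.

v 1.966 2.019 -5.017
v 0.56 0.866 -3.965
v 2.516 2.817 -3.406
v 1.11 1.665 -2.355
v 2.69 1.255 -4.885
v 1.284 0.103 -3.834
v 3.24 2.054 -3.275
v 1.834 0.901 -2.223
v -2.724 -0.555 -0.599
v -1.577 0.624 0.755
v -3.742 1.195 -1.261
v -2.595 2.374 0.093
v -1.905 -0.394 -1.433
v -0.758 0.785 -0.079
v -2.923 1.356 -2.095
v -1.776 2.535 -0.741
v 3.712 0.198 -2.936
v 4.389 0.44 -2.503
v 3.328 -0.938 -1.704
v 4.123 0.669 -2.375
v 3.775 0.804 -2.358
v 3.415 0.82 -2.455
v 3.113 0.712 -2.648
v 2.93 0.503 -2.898
v 2.901 0.234 -3.156
v 3.034 -0.043 -3.37
v 3.3 -0.272 -3.498
v 3.648 -0.407 -3.515
v 4.009 -0.423 -3.417
v 4.31 -0.316 -3.224
v 4.493 -0.106 -2.974
v 4.522 0.163 -2.717
v 2.91 -3.024 -1.891
v 3.786 -3.009 -2.492
v 2.654 -4.671 -2.308
v 3.53 -4.656 -2.909
v 3.609 -4.594 -1.852
v 3.768 -3.576 -1.594
v 2.672 -4.104 -3.206
v 2.831 -3.086 -2.948
v 3.639 -3.676 -3.304
v 4.218 -3.978 -2.467
v 2.222 -3.702 -2.333
v 2.801 -4.004 -1.496
f 2 4 1
f 5 2 1
f 1 4 3
f 3 5 1
f 2 8 4
f 6 2 5
f 6 8 2
f 4 8 3
f 7 5 3
f 3 8 7
f 7 6 5
f 8 6 7
f 10 12 9
f 13 10 9
f 9 12 11
f 11 13 9
f 10 16 12
f 14 10 13
f 14 16 10
f 12 16 11
f 15 13 11
f 11 16 15
f 15 14 13
f 16 14 15
f 18 17 20
f 18 20 19
f 20 17 21
f 20 21 19
f 21 17 22
f 21 22 19
f 22 17 23
f 22 23 19
f 23 17 24
f 23 24 19
f 24 17 25
f 24 25 19
f 25 17 26
f 25 26 19
f 26 17 27
f 26 27 19
f 27 17 28
f 27 28 19
f 28 17 29
f 28 29 19
f 29 17 30
f 29 30 19
f 30 17 31
f 30 31 19
f 31 17 32
f 31 32 19
f 32 17 18
f 32 18 19
f 33 44 38
f 33 38 34
f 33 34 40
f 33 40 43
f 33 43 44
f 34 38 42
f 38 44 37
f 44 43 35
f 43 40 39
f 40 34 41
f 36 42 37
f 36 37 35
f 36 35 39
f 36 39 41
f 36 41 42
f 37 42 38
f 35 37 44
f 39 35 43
f 41 39 40
f 42 41 34



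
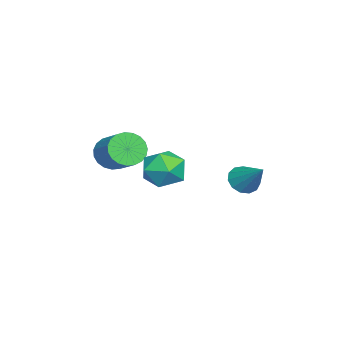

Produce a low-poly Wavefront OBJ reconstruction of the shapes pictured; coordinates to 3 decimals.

v -0.602 2.215 -0.73
v 0.119 1.784 -0.955
v 0.462 3.325 0.55
v 0.086 2.166 -1.26
v -0.165 2.564 -1.396
v -0.555 2.852 -1.321
v -0.96 2.937 -1.058
v -1.251 2.793 -0.691
v -1.336 2.465 -0.336
v -1.188 2.058 -0.106
v -0.854 1.701 -0.074
v -0.439 1.507 -0.251
v -0.077 1.538 -0.579
v 2.82 -0.646 2.394
v 3.61 0.262 2.277
v 3.73 -1.622 0.963
v 4.52 -0.714 0.846
v 4.536 -1.405 1.839
v 3.973 -0.801 2.723
v 3.367 -0.559 0.517
v 2.804 0.045 1.401
v 3.948 0.316 1.117
v 4.67 -0.207 1.934
v 2.67 -1.153 1.306
v 3.392 -1.676 2.123
v 1.471 -3.649 1.378
v 2.02 -3.562 0.547
v 3.197 -2.544 1.43
v 2.649 -2.631 2.262
v 1.762 -3.237 0.515
v 2.94 -2.218 1.399
v 1.455 -2.983 0.633
v 2.632 -1.965 1.516
v 1.15 -2.844 0.879
v 2.327 -1.826 1.763
v 0.901 -2.845 1.212
v 2.078 -1.827 2.096
v 0.75 -2.985 1.574
v 1.928 -1.966 2.457
v 0.724 -3.239 1.901
v 1.902 -2.221 2.785
v 0.827 -3.565 2.139
v 2.005 -2.546 3.022
v 1.042 -3.905 2.245
v 2.22 -2.886 3.128
v 1.331 -4.2 2.201
v 2.508 -3.182 3.084
v 1.644 -4.401 2.014
v 2.822 -3.383 2.898
v 1.927 -4.472 1.718
v 3.105 -3.453 2.602
v 2.132 -4.4 1.363
v 3.309 -3.382 2.247
v 2.222 -4.198 1.011
v 3.399 -3.18 1.894
v 2.182 -3.902 0.722
v 3.36 -2.884 1.606
f 2 1 4
f 2 4 3
f 4 1 5
f 4 5 3
f 5 1 6
f 5 6 3
f 6 1 7
f 6 7 3
f 7 1 8
f 7 8 3
f 8 1 9
f 8 9 3
f 9 1 10
f 9 10 3
f 10 1 11
f 10 11 3
f 11 1 12
f 11 12 3
f 12 1 13
f 12 13 3
f 13 1 2
f 13 2 3
f 14 25 19
f 14 19 15
f 14 15 21
f 14 21 24
f 14 24 25
f 15 19 23
f 19 25 18
f 25 24 16
f 24 21 20
f 21 15 22
f 17 23 18
f 17 18 16
f 17 16 20
f 17 20 22
f 17 22 23
f 18 23 19
f 16 18 25
f 20 16 24
f 22 20 21
f 23 22 15
f 27 26 30
f 27 30 28
f 28 30 31
f 28 31 29
f 30 26 32
f 30 32 31
f 31 32 33
f 31 33 29
f 32 26 34
f 32 34 33
f 33 34 35
f 33 35 29
f 34 26 36
f 34 36 35
f 35 36 37
f 35 37 29
f 36 26 38
f 36 38 37
f 37 38 39
f 37 39 29
f 38 26 40
f 38 40 39
f 39 40 41
f 39 41 29
f 40 26 42
f 40 42 41
f 41 42 43
f 41 43 29
f 42 26 44
f 42 44 43
f 43 44 45
f 43 45 29
f 44 26 46
f 44 46 45
f 45 46 47
f 45 47 29
f 46 26 48
f 46 48 47
f 47 48 49
f 47 49 29
f 48 26 50
f 48 50 49
f 49 50 51
f 49 51 29
f 50 26 52
f 50 52 51
f 51 52 53
f 51 53 29
f 52 26 54
f 52 54 53
f 53 54 55
f 53 55 29
f 54 26 56
f 54 56 55
f 55 56 57
f 55 57 29
f 56 26 27
f 56 27 57
f 57 27 28
f 57 28 29



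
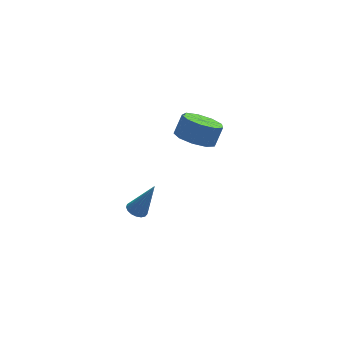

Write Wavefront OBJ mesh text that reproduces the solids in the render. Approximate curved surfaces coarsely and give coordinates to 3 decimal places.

v -3.317 -0.924 -3.142
v -2.929 -0.489 -3.233
v -2.483 -1.276 -1.258
v -3.149 -0.36 -3.111
v -3.407 -0.36 -2.997
v -3.645 -0.489 -2.916
v -3.807 -0.718 -2.887
v -3.857 -0.995 -2.916
v -3.784 -1.255 -2.997
v -3.603 -1.439 -3.111
v -3.357 -1.506 -3.233
v -3.102 -1.439 -3.333
v -2.896 -1.255 -3.39
v -2.786 -0.995 -3.39
v -2.798 -0.718 -3.333
v -1.127 -2.924 3.279
v -0.359 -2.433 2.718
v 0.215 -2.186 3.719
v -0.553 -2.676 4.281
v -0.881 -1.954 2.899
v -0.308 -1.707 3.9
v -1.519 -1.928 3.258
v -0.945 -1.681 4.259
v -1.973 -2.368 3.627
v -1.399 -2.121 4.628
v -2.031 -3.068 3.833
v -1.457 -2.821 4.834
v -1.666 -3.7 3.78
v -1.092 -3.453 4.781
v -1.049 -3.969 3.493
v -0.475 -3.722 4.494
v -0.468 -3.749 3.106
v 0.105 -3.502 4.107
v -0.196 -3.142 2.8
v 0.378 -2.895 3.801
f 2 1 4
f 2 4 3
f 4 1 5
f 4 5 3
f 5 1 6
f 5 6 3
f 6 1 7
f 6 7 3
f 7 1 8
f 7 8 3
f 8 1 9
f 8 9 3
f 9 1 10
f 9 10 3
f 10 1 11
f 10 11 3
f 11 1 12
f 11 12 3
f 12 1 13
f 12 13 3
f 13 1 14
f 13 14 3
f 14 1 15
f 14 15 3
f 15 1 2
f 15 2 3
f 17 16 20
f 17 20 18
f 18 20 21
f 18 21 19
f 20 16 22
f 20 22 21
f 21 22 23
f 21 23 19
f 22 16 24
f 22 24 23
f 23 24 25
f 23 25 19
f 24 16 26
f 24 26 25
f 25 26 27
f 25 27 19
f 26 16 28
f 26 28 27
f 27 28 29
f 27 29 19
f 28 16 30
f 28 30 29
f 29 30 31
f 29 31 19
f 30 16 32
f 30 32 31
f 31 32 33
f 31 33 19
f 32 16 34
f 32 34 33
f 33 34 35
f 33 35 19
f 34 16 17
f 34 17 35
f 35 17 18
f 35 18 19



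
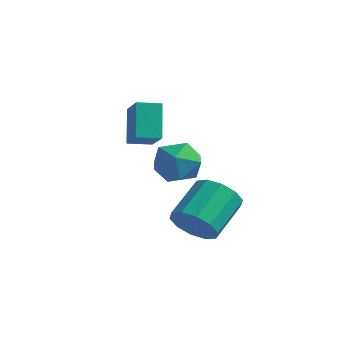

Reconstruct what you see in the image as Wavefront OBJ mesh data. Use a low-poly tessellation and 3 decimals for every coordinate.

v -0.748 -1.663 -0.096
v -0.062 -1.268 -0.674
v -0.166 0.338 0.298
v -0.852 -0.057 0.876
v -0.603 -1.154 -0.921
v -0.708 0.452 0.051
v -1.199 -1.234 -0.853
v -1.304 0.372 0.119
v -1.623 -1.478 -0.495
v -1.728 0.128 0.476
v -1.713 -1.793 0.015
v -1.817 -0.187 0.986
v -1.434 -2.058 0.482
v -1.538 -0.452 1.454
v -0.892 -2.172 0.729
v -0.997 -0.566 1.701
v -0.296 -2.092 0.661
v -0.401 -0.486 1.633
v 0.128 -1.848 0.304
v 0.023 -0.242 1.275
v 0.217 -1.533 -0.206
v 0.113 0.073 0.765
v -2.949 0.376 1.434
v -1.953 0.063 1.309
v -3.107 -0.663 2.771
v -2.111 -0.976 2.646
v -2.318 0.003 2.969
v -2.221 0.645 2.142
v -2.839 -1.245 1.938
v -2.742 -0.603 1.111
v -1.885 -0.939 1.62
v -1.563 -0.167 2.258
v -3.497 -0.433 1.822
v -3.175 0.339 2.46
v -4.108 -1.239 2.889
v -4.677 -0.506 4.217
v -3.498 -0.523 2.756
v -4.067 0.21 4.083
v -3.093 -1.95 3.717
v -3.662 -1.217 5.044
v -2.483 -1.234 3.583
v -3.052 -0.501 4.911
f 2 1 5
f 2 5 3
f 3 5 6
f 3 6 4
f 5 1 7
f 5 7 6
f 6 7 8
f 6 8 4
f 7 1 9
f 7 9 8
f 8 9 10
f 8 10 4
f 9 1 11
f 9 11 10
f 10 11 12
f 10 12 4
f 11 1 13
f 11 13 12
f 12 13 14
f 12 14 4
f 13 1 15
f 13 15 14
f 14 15 16
f 14 16 4
f 15 1 17
f 15 17 16
f 16 17 18
f 16 18 4
f 17 1 19
f 17 19 18
f 18 19 20
f 18 20 4
f 19 1 21
f 19 21 20
f 20 21 22
f 20 22 4
f 21 1 2
f 21 2 22
f 22 2 3
f 22 3 4
f 23 34 28
f 23 28 24
f 23 24 30
f 23 30 33
f 23 33 34
f 24 28 32
f 28 34 27
f 34 33 25
f 33 30 29
f 30 24 31
f 26 32 27
f 26 27 25
f 26 25 29
f 26 29 31
f 26 31 32
f 27 32 28
f 25 27 34
f 29 25 33
f 31 29 30
f 32 31 24
f 36 38 35
f 39 36 35
f 35 38 37
f 37 39 35
f 36 42 38
f 40 36 39
f 40 42 36
f 38 42 37
f 41 39 37
f 37 42 41
f 41 40 39
f 42 40 41



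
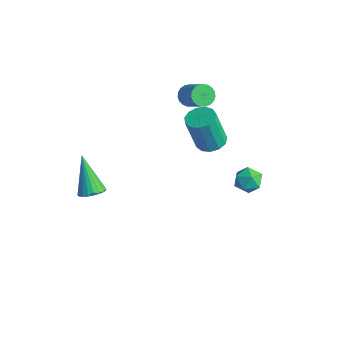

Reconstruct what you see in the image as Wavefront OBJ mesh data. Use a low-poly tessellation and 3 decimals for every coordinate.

v -2.948 2.709 -1.437
v -2.57 2.596 -1.902
v -1.414 2.538 -0.948
v -1.792 2.651 -0.483
v -2.566 2.85 -1.891
v -1.41 2.791 -0.937
v -2.628 3.079 -1.802
v -1.472 3.02 -0.848
v -2.745 3.244 -1.65
v -1.59 3.186 -0.695
v -2.898 3.317 -1.46
v -1.742 3.258 -0.506
v -3.059 3.284 -1.267
v -1.903 3.226 -0.313
v -3.201 3.153 -1.103
v -2.045 3.094 -0.149
v -3.299 2.944 -0.997
v -2.143 2.886 -0.043
v -3.337 2.695 -0.967
v -2.181 2.637 -0.013
v -3.307 2.448 -1.018
v -2.151 2.39 -0.064
v -3.215 2.247 -1.142
v -2.059 2.188 -0.188
v -3.077 2.125 -1.317
v -1.921 2.067 -0.362
v -2.917 2.105 -1.512
v -1.761 2.046 -0.558
v -2.762 2.189 -1.695
v -1.606 2.13 -0.74
v -2.639 2.363 -1.833
v -1.483 2.304 -0.878
v -1.865 -3.446 -4.363
v -1.337 -3.648 -4.003
v -2.975 -3.234 -2.617
v -1.299 -3.372 -4.013
v -1.359 -3.109 -4.083
v -1.506 -2.905 -4.201
v -1.715 -2.794 -4.348
v -1.951 -2.795 -4.497
v -2.171 -2.91 -4.623
v -2.339 -3.117 -4.704
v -2.425 -3.381 -4.726
v -2.414 -3.657 -4.686
v -2.308 -3.896 -4.59
v -2.126 -4.057 -4.454
v -1.898 -4.113 -4.303
v -1.665 -4.053 -4.162
v -1.467 -3.889 -4.056
v -1.089 2.629 -3.388
v -0.418 2.944 -3.223
v -0.659 2.467 -1.327
v -1.331 2.151 -1.492
v -0.71 3.254 -3.182
v -0.952 2.777 -1.286
v -1.123 3.366 -3.207
v -1.364 2.889 -1.311
v -1.525 3.244 -3.289
v -1.767 2.766 -1.393
v -1.788 2.926 -3.402
v -2.03 2.448 -1.506
v -1.83 2.514 -3.511
v -2.072 2.036 -1.616
v -1.637 2.138 -3.581
v -1.879 1.661 -1.685
v -1.269 1.919 -3.59
v -1.511 1.441 -1.694
v -0.845 1.924 -3.534
v -1.087 1.447 -1.638
v -0.498 2.153 -3.432
v -0.74 1.676 -1.536
v -0.338 2.534 -3.316
v -0.58 2.056 -1.42
v 2.69 1.261 -1.761
v 3.071 1.549 -1.214
v 3.669 1.191 -2.406
v 4.05 1.479 -1.859
v 3.774 0.811 -1.797
v 3.169 0.854 -1.398
v 3.571 1.886 -2.222
v 2.966 1.929 -1.823
v 3.615 1.935 -1.499
v 3.741 1.271 -1.237
v 2.999 1.469 -2.383
v 3.125 0.805 -2.121
f 2 1 5
f 2 5 3
f 3 5 6
f 3 6 4
f 5 1 7
f 5 7 6
f 6 7 8
f 6 8 4
f 7 1 9
f 7 9 8
f 8 9 10
f 8 10 4
f 9 1 11
f 9 11 10
f 10 11 12
f 10 12 4
f 11 1 13
f 11 13 12
f 12 13 14
f 12 14 4
f 13 1 15
f 13 15 14
f 14 15 16
f 14 16 4
f 15 1 17
f 15 17 16
f 16 17 18
f 16 18 4
f 17 1 19
f 17 19 18
f 18 19 20
f 18 20 4
f 19 1 21
f 19 21 20
f 20 21 22
f 20 22 4
f 21 1 23
f 21 23 22
f 22 23 24
f 22 24 4
f 23 1 25
f 23 25 24
f 24 25 26
f 24 26 4
f 25 1 27
f 25 27 26
f 26 27 28
f 26 28 4
f 27 1 29
f 27 29 28
f 28 29 30
f 28 30 4
f 29 1 31
f 29 31 30
f 30 31 32
f 30 32 4
f 31 1 2
f 31 2 32
f 32 2 3
f 32 3 4
f 34 33 36
f 34 36 35
f 36 33 37
f 36 37 35
f 37 33 38
f 37 38 35
f 38 33 39
f 38 39 35
f 39 33 40
f 39 40 35
f 40 33 41
f 40 41 35
f 41 33 42
f 41 42 35
f 42 33 43
f 42 43 35
f 43 33 44
f 43 44 35
f 44 33 45
f 44 45 35
f 45 33 46
f 45 46 35
f 46 33 47
f 46 47 35
f 47 33 48
f 47 48 35
f 48 33 49
f 48 49 35
f 49 33 34
f 49 34 35
f 51 50 54
f 51 54 52
f 52 54 55
f 52 55 53
f 54 50 56
f 54 56 55
f 55 56 57
f 55 57 53
f 56 50 58
f 56 58 57
f 57 58 59
f 57 59 53
f 58 50 60
f 58 60 59
f 59 60 61
f 59 61 53
f 60 50 62
f 60 62 61
f 61 62 63
f 61 63 53
f 62 50 64
f 62 64 63
f 63 64 65
f 63 65 53
f 64 50 66
f 64 66 65
f 65 66 67
f 65 67 53
f 66 50 68
f 66 68 67
f 67 68 69
f 67 69 53
f 68 50 70
f 68 70 69
f 69 70 71
f 69 71 53
f 70 50 72
f 70 72 71
f 71 72 73
f 71 73 53
f 72 50 51
f 72 51 73
f 73 51 52
f 73 52 53
f 74 85 79
f 74 79 75
f 74 75 81
f 74 81 84
f 74 84 85
f 75 79 83
f 79 85 78
f 85 84 76
f 84 81 80
f 81 75 82
f 77 83 78
f 77 78 76
f 77 76 80
f 77 80 82
f 77 82 83
f 78 83 79
f 76 78 85
f 80 76 84
f 82 80 81
f 83 82 75



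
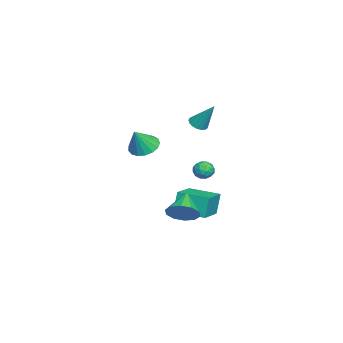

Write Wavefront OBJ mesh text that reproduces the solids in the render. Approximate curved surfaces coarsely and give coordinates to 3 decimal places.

v -0.064 -1.519 -3.541
v -0.428 -1.329 -2.036
v 0.351 0.483 -3.694
v -0.013 0.673 -2.189
v 1.933 -1.893 -3.011
v 1.569 -1.703 -1.506
v 2.348 0.109 -3.164
v 1.984 0.299 -1.659
v 4.71 -0.842 -1.755
v 5.193 -0.229 -1.037
v 3.15 -0.838 -0.705
v 4.901 0.163 -1.474
v 4.535 0.17 -2.017
v 4.236 -0.208 -2.461
v 4.119 -0.829 -2.634
v 4.227 -1.454 -2.472
v 4.519 -1.846 -2.035
v 4.885 -1.853 -1.492
v 5.184 -1.475 -1.048
v 5.301 -0.854 -0.875
v -4.187 -1.392 2.002
v -3.519 -1.404 1.828
v -3.713 -0.308 3.738
v -3.632 -1.128 1.687
v -3.873 -0.913 1.618
v -4.185 -0.807 1.636
v -4.497 -0.835 1.739
v -4.739 -0.99 1.902
v -4.854 -1.238 2.088
v -4.816 -1.521 2.254
v -4.634 -1.774 2.363
v -4.349 -1.94 2.389
v -4.027 -1.98 2.326
v -3.742 -1.885 2.189
v -3.559 -1.678 2.009
v -3.645 -0.261 -1.641
v -2.984 -0.405 -1.326
v -3.696 -1.395 -2.054
v -3.035 -1.539 -1.739
v -3.635 -1.422 -1.31
v -3.603 -0.721 -1.055
v -3.077 -1.079 -2.325
v -3.045 -0.378 -2.07
v -2.633 -0.911 -1.749
v -2.977 -1.123 -1.122
v -3.703 -0.677 -2.258
v -4.047 -0.889 -1.631
v -3.31 -0.233 -1.448
v -3.37 -1.567 -1.932
v -3.723 -1.498 -1.68
v -3.334 -1.583 -1.495
v -3.674 -0.419 -1.288
v -3.285 -0.504 -1.103
v -3.668 -1.102 -1.093
v -3.395 -1.296 -2.277
v -3.006 -1.381 -2.092
v -3.346 -0.217 -1.885
v -2.957 -0.302 -1.7
v -3.012 -0.698 -2.287
v -2.715 -0.615 -1.511
v -2.745 -1.282 -1.753
v -2.77 -1.011 -2.098
v -2.751 -0.599 -1.948
v -2.917 -0.74 -1.142
v -2.948 -1.407 -1.385
v -3.3 -1.338 -1.133
v -3.281 -0.926 -0.983
v -2.711 -1.037 -1.391
v -3.732 -0.393 -1.995
v -3.763 -1.06 -2.238
v -3.399 -0.874 -2.397
v -3.38 -0.462 -2.247
v -3.935 -0.518 -1.627
v -3.965 -1.185 -1.869
v -3.929 -1.201 -1.432
v -3.91 -0.789 -1.282
v -3.969 -0.763 -1.989
v 1.494 -3.746 2.209
v 2.334 -3.952 1.687
v 2.286 -4.174 3.651
v 2.38 -3.485 1.8
v 2.224 -3.077 2.007
v 1.9 -2.822 2.261
v 1.483 -2.779 2.502
v 1.069 -2.958 2.676
v 0.752 -3.317 2.743
v 0.606 -3.774 2.688
v 0.663 -4.225 2.523
v 0.91 -4.566 2.286
v 1.291 -4.719 2.031
v 1.719 -4.649 1.817
v 2.095 -4.373 1.693
f 2 4 1
f 5 2 1
f 1 4 3
f 3 5 1
f 2 8 4
f 6 2 5
f 6 8 2
f 4 8 3
f 7 5 3
f 3 8 7
f 7 6 5
f 8 6 7
f 10 9 12
f 10 12 11
f 12 9 13
f 12 13 11
f 13 9 14
f 13 14 11
f 14 9 15
f 14 15 11
f 15 9 16
f 15 16 11
f 16 9 17
f 16 17 11
f 17 9 18
f 17 18 11
f 18 9 19
f 18 19 11
f 19 9 20
f 19 20 11
f 20 9 10
f 20 10 11
f 22 21 24
f 22 24 23
f 24 21 25
f 24 25 23
f 25 21 26
f 25 26 23
f 26 21 27
f 26 27 23
f 27 21 28
f 27 28 23
f 28 21 29
f 28 29 23
f 29 21 30
f 29 30 23
f 30 21 31
f 30 31 23
f 31 21 32
f 31 32 23
f 32 21 33
f 32 33 23
f 33 21 34
f 33 34 23
f 34 21 35
f 34 35 23
f 35 21 22
f 35 22 23
f 36 73 52
f 73 47 76
f 52 76 41
f 73 76 52
f 36 52 48
f 52 41 53
f 48 53 37
f 52 53 48
f 36 48 57
f 48 37 58
f 57 58 43
f 48 58 57
f 36 57 69
f 57 43 72
f 69 72 46
f 57 72 69
f 36 69 73
f 69 46 77
f 73 77 47
f 69 77 73
f 37 53 64
f 53 41 67
f 64 67 45
f 53 67 64
f 41 76 54
f 76 47 75
f 54 75 40
f 76 75 54
f 47 77 74
f 77 46 70
f 74 70 38
f 77 70 74
f 46 72 71
f 72 43 59
f 71 59 42
f 72 59 71
f 43 58 63
f 58 37 60
f 63 60 44
f 58 60 63
f 39 65 51
f 65 45 66
f 51 66 40
f 65 66 51
f 39 51 49
f 51 40 50
f 49 50 38
f 51 50 49
f 39 49 56
f 49 38 55
f 56 55 42
f 49 55 56
f 39 56 61
f 56 42 62
f 61 62 44
f 56 62 61
f 39 61 65
f 61 44 68
f 65 68 45
f 61 68 65
f 40 66 54
f 66 45 67
f 54 67 41
f 66 67 54
f 38 50 74
f 50 40 75
f 74 75 47
f 50 75 74
f 42 55 71
f 55 38 70
f 71 70 46
f 55 70 71
f 44 62 63
f 62 42 59
f 63 59 43
f 62 59 63
f 45 68 64
f 68 44 60
f 64 60 37
f 68 60 64
f 79 78 81
f 79 81 80
f 81 78 82
f 81 82 80
f 82 78 83
f 82 83 80
f 83 78 84
f 83 84 80
f 84 78 85
f 84 85 80
f 85 78 86
f 85 86 80
f 86 78 87
f 86 87 80
f 87 78 88
f 87 88 80
f 88 78 89
f 88 89 80
f 89 78 90
f 89 90 80
f 90 78 91
f 90 91 80
f 91 78 92
f 91 92 80
f 92 78 79
f 92 79 80



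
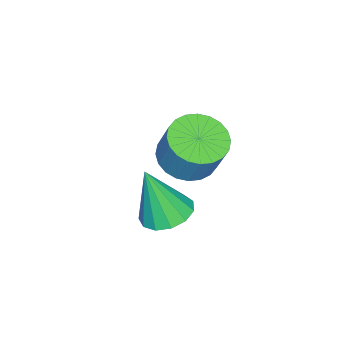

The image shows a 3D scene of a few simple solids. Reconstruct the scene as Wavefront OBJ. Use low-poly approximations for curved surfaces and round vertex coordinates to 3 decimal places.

v -0.507 0.199 -4.666
v 0.054 0.925 -5.088
v 0.368 1.468 -3.736
v -0.193 0.741 -3.314
v -0.3 1.098 -5.075
v 0.014 1.641 -3.724
v -0.685 1.135 -5
v -0.371 1.678 -3.649
v -1.043 1.029 -4.875
v -0.729 1.572 -3.523
v -1.319 0.796 -4.717
v -1.005 1.339 -3.366
v -1.472 0.473 -4.552
v -1.158 1.016 -3.2
v -1.478 0.108 -4.404
v -1.164 0.651 -3.052
v -1.336 -0.244 -4.296
v -1.022 0.299 -2.944
v -1.068 -0.528 -4.244
v -0.754 0.015 -2.892
v -0.714 -0.701 -4.256
v -0.4 -0.158 -2.905
v -0.329 -0.738 -4.331
v -0.015 -0.195 -2.98
v 0.029 -0.632 -4.457
v 0.343 -0.089 -3.105
v 0.305 -0.399 -4.614
v 0.619 0.144 -3.263
v 0.458 -0.076 -4.78
v 0.772 0.467 -3.428
v 0.464 0.289 -4.928
v 0.778 0.832 -3.576
v 0.322 0.641 -5.036
v 0.636 1.184 -3.684
v 2.703 1.071 -4.257
v 3.567 1.139 -4.334
v 2.917 0.469 -2.363
v 3.407 1.575 -4.177
v 3.024 1.852 -4.046
v 2.539 1.88 -3.982
v 2.106 1.652 -4.005
v 1.862 1.24 -4.109
v 1.885 0.774 -4.259
v 2.168 0.402 -4.41
v 2.62 0.243 -4.511
v 3.099 0.347 -4.533
v 3.452 0.681 -4.466
f 2 1 5
f 2 5 3
f 3 5 6
f 3 6 4
f 5 1 7
f 5 7 6
f 6 7 8
f 6 8 4
f 7 1 9
f 7 9 8
f 8 9 10
f 8 10 4
f 9 1 11
f 9 11 10
f 10 11 12
f 10 12 4
f 11 1 13
f 11 13 12
f 12 13 14
f 12 14 4
f 13 1 15
f 13 15 14
f 14 15 16
f 14 16 4
f 15 1 17
f 15 17 16
f 16 17 18
f 16 18 4
f 17 1 19
f 17 19 18
f 18 19 20
f 18 20 4
f 19 1 21
f 19 21 20
f 20 21 22
f 20 22 4
f 21 1 23
f 21 23 22
f 22 23 24
f 22 24 4
f 23 1 25
f 23 25 24
f 24 25 26
f 24 26 4
f 25 1 27
f 25 27 26
f 26 27 28
f 26 28 4
f 27 1 29
f 27 29 28
f 28 29 30
f 28 30 4
f 29 1 31
f 29 31 30
f 30 31 32
f 30 32 4
f 31 1 33
f 31 33 32
f 32 33 34
f 32 34 4
f 33 1 2
f 33 2 34
f 34 2 3
f 34 3 4
f 36 35 38
f 36 38 37
f 38 35 39
f 38 39 37
f 39 35 40
f 39 40 37
f 40 35 41
f 40 41 37
f 41 35 42
f 41 42 37
f 42 35 43
f 42 43 37
f 43 35 44
f 43 44 37
f 44 35 45
f 44 45 37
f 45 35 46
f 45 46 37
f 46 35 47
f 46 47 37
f 47 35 36
f 47 36 37



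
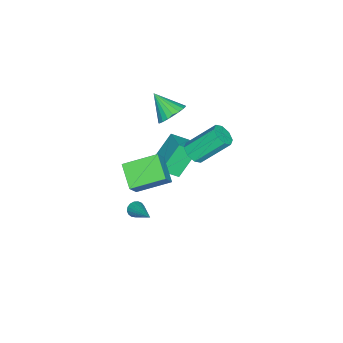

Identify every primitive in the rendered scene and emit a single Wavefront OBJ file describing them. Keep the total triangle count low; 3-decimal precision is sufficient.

v -5.245 -0.428 -2.418
v -4.755 -1.308 -1.712
v -4.162 0.487 -2.03
v -3.672 -0.393 -1.324
v -4.148 -1.067 -3.976
v -3.658 -1.947 -3.27
v -3.065 -0.152 -3.588
v -2.575 -1.032 -2.882
v -1.898 -0.065 3.353
v -1.319 -0.601 2.943
v -2.302 -1.275 4.367
v -1.109 -0.45 3.207
v -1.036 -0.231 3.497
v -1.112 0.016 3.762
v -1.324 0.249 3.956
v -1.635 0.428 4.046
v -1.992 0.522 4.016
v -2.332 0.514 3.871
v -2.598 0.406 3.637
v -2.742 0.217 3.354
v -2.741 -0.021 3.07
v -2.594 -0.266 2.836
v -2.326 -0.477 2.691
v -1.985 -0.616 2.66
v -1.629 -0.66 2.749
v 1.697 -1.025 1.876
v 0.82 0.579 2.524
v 2.731 -0.165 1.146
v 1.853 1.439 1.794
v 2.507 -1.039 3.006
v 1.629 0.565 3.654
v 3.54 -0.179 2.276
v 2.663 1.425 2.924
v -1.886 1.135 0.423
v -1.273 1.042 0.788
v -1.96 2.452 2.302
v -2.574 2.545 1.937
v -1.24 1.452 0.422
v -1.928 2.862 1.935
v -1.585 1.676 0.056
v -2.273 3.086 1.569
v -2.107 1.583 -0.095
v -2.795 2.993 1.419
v -2.5 1.228 0.058
v -3.187 2.638 1.572
v -2.532 0.818 0.425
v -3.22 2.228 1.938
v -2.187 0.594 0.791
v -2.875 2.004 2.304
v -1.665 0.687 0.941
v -2.353 2.097 2.455
v -0.064 -1.443 -4.028
v 0.283 -1.81 -3.955
v 1.104 -0.117 -2.932
v 0.354 -1.702 -4.161
v 0.33 -1.535 -4.338
v 0.216 -1.347 -4.443
v 0.037 -1.181 -4.454
v -0.165 -1.075 -4.367
v -0.344 -1.053 -4.202
v -0.459 -1.121 -3.998
v -0.483 -1.263 -3.8
v -0.412 -1.445 -3.655
v -0.261 -1.628 -3.595
v -0.065 -1.768 -3.635
v 0.131 -1.833 -3.764
f 2 4 1
f 5 2 1
f 1 4 3
f 3 5 1
f 2 8 4
f 6 2 5
f 6 8 2
f 4 8 3
f 7 5 3
f 3 8 7
f 7 6 5
f 8 6 7
f 10 9 12
f 10 12 11
f 12 9 13
f 12 13 11
f 13 9 14
f 13 14 11
f 14 9 15
f 14 15 11
f 15 9 16
f 15 16 11
f 16 9 17
f 16 17 11
f 17 9 18
f 17 18 11
f 18 9 19
f 18 19 11
f 19 9 20
f 19 20 11
f 20 9 21
f 20 21 11
f 21 9 22
f 21 22 11
f 22 9 23
f 22 23 11
f 23 9 24
f 23 24 11
f 24 9 25
f 24 25 11
f 25 9 10
f 25 10 11
f 27 29 26
f 30 27 26
f 26 29 28
f 28 30 26
f 27 33 29
f 31 27 30
f 31 33 27
f 29 33 28
f 32 30 28
f 28 33 32
f 32 31 30
f 33 31 32
f 35 34 38
f 35 38 36
f 36 38 39
f 36 39 37
f 38 34 40
f 38 40 39
f 39 40 41
f 39 41 37
f 40 34 42
f 40 42 41
f 41 42 43
f 41 43 37
f 42 34 44
f 42 44 43
f 43 44 45
f 43 45 37
f 44 34 46
f 44 46 45
f 45 46 47
f 45 47 37
f 46 34 48
f 46 48 47
f 47 48 49
f 47 49 37
f 48 34 50
f 48 50 49
f 49 50 51
f 49 51 37
f 50 34 35
f 50 35 51
f 51 35 36
f 51 36 37
f 53 52 55
f 53 55 54
f 55 52 56
f 55 56 54
f 56 52 57
f 56 57 54
f 57 52 58
f 57 58 54
f 58 52 59
f 58 59 54
f 59 52 60
f 59 60 54
f 60 52 61
f 60 61 54
f 61 52 62
f 61 62 54
f 62 52 63
f 62 63 54
f 63 52 64
f 63 64 54
f 64 52 65
f 64 65 54
f 65 52 66
f 65 66 54
f 66 52 53
f 66 53 54



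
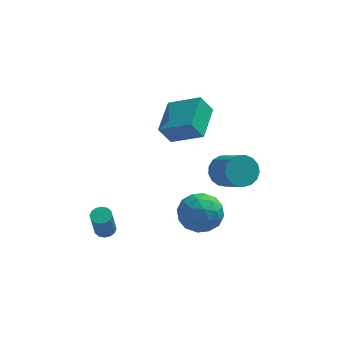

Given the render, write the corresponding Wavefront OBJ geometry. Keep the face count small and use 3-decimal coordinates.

v -0.566 1.643 3.22
v 1.112 1.025 4.181
v -0.102 3.682 3.721
v 1.576 3.064 4.682
v 0.084 1.756 2.158
v 1.762 1.138 3.119
v 0.548 3.795 2.659
v 2.226 3.177 3.62
v 1.657 -0.755 -0.17
v 2.104 -1.337 -1.196
v 1.156 -2.563 0.636
v 1.603 -3.145 -0.39
v 2.396 -2.569 0.405
v 2.706 -1.452 -0.093
v 0.554 -2.448 -0.467
v 0.864 -1.331 -0.965
v 1.423 -2.383 -1.38
v 2.561 -2.458 -0.841
v 0.699 -1.442 0.281
v 1.837 -1.517 0.82
v 1.925 -0.888 -0.754
v 1.335 -3.012 0.194
v 1.802 -2.674 0.661
v 2.065 -3.016 0.058
v 2.278 -0.955 -0.105
v 2.541 -1.297 -0.709
v 2.713 -2.022 0.233
v 0.719 -2.603 0.149
v 0.982 -2.945 -0.455
v 1.195 -0.884 -0.618
v 1.458 -1.226 -1.221
v 0.547 -1.878 -0.793
v 1.787 -1.844 -1.465
v 1.493 -2.907 -0.991
v 0.876 -2.497 -1.036
v 1.058 -1.84 -1.329
v 2.456 -1.888 -1.148
v 2.162 -2.951 -0.674
v 2.628 -2.613 -0.207
v 2.81 -1.956 -0.5
v 2.056 -2.503 -1.256
v 1.098 -0.949 0.114
v 0.804 -2.012 0.588
v 0.45 -1.944 -0.06
v 0.632 -1.287 -0.353
v 1.767 -0.993 0.431
v 1.473 -2.056 0.905
v 2.202 -2.06 0.769
v 2.384 -1.403 0.476
v 1.204 -1.397 0.696
v 2.879 1.709 -0.113
v 3.408 2.422 0.302
v 4.271 1.103 1.467
v 3.741 0.391 1.053
v 3.021 2.402 0.566
v 3.883 1.083 1.731
v 2.601 2.223 0.674
v 3.464 0.904 1.84
v 2.245 1.927 0.602
v 3.107 0.608 1.768
v 2.034 1.58 0.367
v 2.896 0.261 1.532
v 2.016 1.263 0.021
v 2.879 -0.055 1.186
v 2.196 1.049 -0.355
v 3.059 -0.27 0.81
v 2.533 0.986 -0.676
v 3.396 -0.333 0.49
v 2.948 1.088 -0.867
v 3.811 -0.231 0.298
v 3.348 1.333 -0.886
v 4.211 0.014 0.279
v 3.64 1.664 -0.728
v 4.503 0.345 0.438
v 3.758 2.006 -0.428
v 4.621 0.687 0.737
v 3.674 2.279 -0.057
v 4.537 0.96 1.109
v -3.165 -1.866 -1.759
v -2.887 -2.343 -1.899
v -3.036 -2.911 -0.261
v -3.315 -2.434 -0.121
v -2.677 -2.154 -1.814
v -2.826 -2.722 -0.176
v -2.597 -1.888 -1.715
v -2.747 -2.455 -0.077
v -2.671 -1.616 -1.627
v -2.82 -2.183 0.011
v -2.876 -1.411 -1.575
v -3.026 -1.978 0.063
v -3.159 -1.328 -1.572
v -3.309 -1.895 0.066
v -3.444 -1.389 -1.619
v -3.593 -1.957 0.019
v -3.654 -1.578 -1.704
v -3.803 -2.146 -0.066
v -3.733 -1.845 -1.803
v -3.883 -2.412 -0.165
v -3.66 -2.117 -1.891
v -3.809 -2.684 -0.253
v -3.454 -2.322 -1.943
v -3.604 -2.889 -0.305
v -3.171 -2.405 -1.946
v -3.321 -2.972 -0.308
f 2 4 1
f 5 2 1
f 1 4 3
f 3 5 1
f 2 8 4
f 6 2 5
f 6 8 2
f 4 8 3
f 7 5 3
f 3 8 7
f 7 6 5
f 8 6 7
f 9 46 25
f 46 20 49
f 25 49 14
f 46 49 25
f 9 25 21
f 25 14 26
f 21 26 10
f 25 26 21
f 9 21 30
f 21 10 31
f 30 31 16
f 21 31 30
f 9 30 42
f 30 16 45
f 42 45 19
f 30 45 42
f 9 42 46
f 42 19 50
f 46 50 20
f 42 50 46
f 10 26 37
f 26 14 40
f 37 40 18
f 26 40 37
f 14 49 27
f 49 20 48
f 27 48 13
f 49 48 27
f 20 50 47
f 50 19 43
f 47 43 11
f 50 43 47
f 19 45 44
f 45 16 32
f 44 32 15
f 45 32 44
f 16 31 36
f 31 10 33
f 36 33 17
f 31 33 36
f 12 38 24
f 38 18 39
f 24 39 13
f 38 39 24
f 12 24 22
f 24 13 23
f 22 23 11
f 24 23 22
f 12 22 29
f 22 11 28
f 29 28 15
f 22 28 29
f 12 29 34
f 29 15 35
f 34 35 17
f 29 35 34
f 12 34 38
f 34 17 41
f 38 41 18
f 34 41 38
f 13 39 27
f 39 18 40
f 27 40 14
f 39 40 27
f 11 23 47
f 23 13 48
f 47 48 20
f 23 48 47
f 15 28 44
f 28 11 43
f 44 43 19
f 28 43 44
f 17 35 36
f 35 15 32
f 36 32 16
f 35 32 36
f 18 41 37
f 41 17 33
f 37 33 10
f 41 33 37
f 52 51 55
f 52 55 53
f 53 55 56
f 53 56 54
f 55 51 57
f 55 57 56
f 56 57 58
f 56 58 54
f 57 51 59
f 57 59 58
f 58 59 60
f 58 60 54
f 59 51 61
f 59 61 60
f 60 61 62
f 60 62 54
f 61 51 63
f 61 63 62
f 62 63 64
f 62 64 54
f 63 51 65
f 63 65 64
f 64 65 66
f 64 66 54
f 65 51 67
f 65 67 66
f 66 67 68
f 66 68 54
f 67 51 69
f 67 69 68
f 68 69 70
f 68 70 54
f 69 51 71
f 69 71 70
f 70 71 72
f 70 72 54
f 71 51 73
f 71 73 72
f 72 73 74
f 72 74 54
f 73 51 75
f 73 75 74
f 74 75 76
f 74 76 54
f 75 51 77
f 75 77 76
f 76 77 78
f 76 78 54
f 77 51 52
f 77 52 78
f 78 52 53
f 78 53 54
f 80 79 83
f 80 83 81
f 81 83 84
f 81 84 82
f 83 79 85
f 83 85 84
f 84 85 86
f 84 86 82
f 85 79 87
f 85 87 86
f 86 87 88
f 86 88 82
f 87 79 89
f 87 89 88
f 88 89 90
f 88 90 82
f 89 79 91
f 89 91 90
f 90 91 92
f 90 92 82
f 91 79 93
f 91 93 92
f 92 93 94
f 92 94 82
f 93 79 95
f 93 95 94
f 94 95 96
f 94 96 82
f 95 79 97
f 95 97 96
f 96 97 98
f 96 98 82
f 97 79 99
f 97 99 98
f 98 99 100
f 98 100 82
f 99 79 101
f 99 101 100
f 100 101 102
f 100 102 82
f 101 79 103
f 101 103 102
f 102 103 104
f 102 104 82
f 103 79 80
f 103 80 104
f 104 80 81
f 104 81 82

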